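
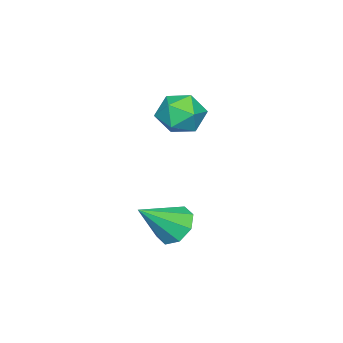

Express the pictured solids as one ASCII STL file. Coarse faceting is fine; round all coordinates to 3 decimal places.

solid 
facet normal -0.645 0.414 -0.642
outer loop
vertex 2.979 3.099 -0.825
vertex 2.331 2.551 -0.527
vertex 2.628 3.369 -0.298
endloop
endfacet
facet normal 0.781 0.585 0.220
outer loop
vertex 2.979 3.099 -0.825
vertex 2.628 3.369 -0.298
vertex 3.549 1.769 0.687
endloop
endfacet
facet normal -0.644 0.414 -0.643
outer loop
vertex 2.628 3.369 -0.298
vertex 2.331 2.551 -0.527
vertex 2.102 3.161 0.095
endloop
endfacet
facet normal 0.298 0.619 0.727
outer loop
vertex 2.628 3.369 -0.298
vertex 2.102 3.161 0.095
vertex 3.549 1.769 0.687
endloop
endfacet
facet normal -0.645 0.414 -0.643
outer loop
vertex 2.102 3.161 0.095
vertex 2.331 2.551 -0.527
vertex 1.71 2.595 0.124
endloop
endfacet
facet normal -0.207 0.193 0.959
outer loop
vertex 2.102 3.161 0.095
vertex 1.71 2.595 0.124
vertex 3.549 1.769 0.687
endloop
endfacet
facet normal -0.645 0.413 -0.643
outer loop
vertex 1.71 2.595 0.124
vertex 2.331 2.551 -0.527
vertex 1.682 2.004 -0.228
endloop
endfacet
facet normal -0.439 -0.444 0.781
outer loop
vertex 1.71 2.595 0.124
vertex 1.682 2.004 -0.228
vertex 3.549 1.769 0.687
endloop
endfacet
facet normal -0.645 0.415 -0.642
outer loop
vertex 1.682 2.004 -0.228
vertex 2.331 2.551 -0.527
vertex 2.033 1.733 -0.756
endloop
endfacet
facet normal -0.261 -0.918 0.298
outer loop
vertex 1.682 2.004 -0.228
vertex 2.033 1.733 -0.756
vertex 3.549 1.769 0.687
endloop
endfacet
facet normal -0.645 0.415 -0.642
outer loop
vertex 2.033 1.733 -0.756
vertex 2.331 2.551 -0.527
vertex 2.559 1.942 -1.149
endloop
endfacet
facet normal 0.222 -0.952 -0.209
outer loop
vertex 2.033 1.733 -0.756
vertex 2.559 1.942 -1.149
vertex 3.549 1.769 0.687
endloop
endfacet
facet normal -0.645 0.414 -0.642
outer loop
vertex 2.559 1.942 -1.149
vertex 2.331 2.551 -0.527
vertex 2.951 2.508 -1.178
endloop
endfacet
facet normal 0.727 -0.526 -0.442
outer loop
vertex 2.559 1.942 -1.149
vertex 2.951 2.508 -1.178
vertex 3.549 1.769 0.687
endloop
endfacet
facet normal -0.645 0.414 -0.642
outer loop
vertex 2.951 2.508 -1.178
vertex 2.331 2.551 -0.527
vertex 2.979 3.099 -0.825
endloop
endfacet
facet normal 0.958 0.112 -0.263
outer loop
vertex 2.951 2.508 -1.178
vertex 2.979 3.099 -0.825
vertex 3.549 1.769 0.687
endloop
endfacet
facet normal 0.046 0.994 -0.095
outer loop
vertex -1.303 1.4 2.21
vertex -2.046 1.503 2.932
vertex -1.045 1.484 3.215
endloop
endfacet
facet normal 0.678 0.697 -0.232
outer loop
vertex -1.303 1.4 2.21
vertex -1.045 1.484 3.215
vertex -0.551 0.8 2.606
endloop
endfacet
facet normal 0.593 0.235 -0.770
outer loop
vertex -1.303 1.4 2.21
vertex -0.551 0.8 2.606
vertex -1.247 0.395 1.946
endloop
endfacet
facet normal -0.094 0.248 -0.964
outer loop
vertex -1.303 1.4 2.21
vertex -1.247 0.395 1.946
vertex -2.171 0.83 2.148
endloop
endfacet
facet normal -0.432 0.717 -0.547
outer loop
vertex -1.303 1.4 2.21
vertex -2.171 0.83 2.148
vertex -2.046 1.503 2.932
endloop
endfacet
facet normal 0.879 0.328 0.345
outer loop
vertex -0.551 0.8 2.606
vertex -1.045 1.484 3.215
vertex -0.829 0.53 3.572
endloop
endfacet
facet normal -0.145 0.810 0.568
outer loop
vertex -1.045 1.484 3.215
vertex -2.046 1.503 2.932
vertex -1.753 0.965 3.774
endloop
endfacet
facet normal -0.918 0.361 -0.163
outer loop
vertex -2.046 1.503 2.932
vertex -2.171 0.83 2.148
vertex -2.449 0.56 3.114
endloop
endfacet
facet normal -0.371 -0.398 -0.839
outer loop
vertex -2.171 0.83 2.148
vertex -1.247 0.395 1.946
vertex -1.955 -0.124 2.505
endloop
endfacet
facet normal 0.741 -0.418 -0.525
outer loop
vertex -1.247 0.395 1.946
vertex -0.551 0.8 2.606
vertex -0.954 -0.143 2.788
endloop
endfacet
facet normal 0.094 -0.248 0.964
outer loop
vertex -1.697 -0.04 3.51
vertex -0.829 0.53 3.572
vertex -1.753 0.965 3.774
endloop
endfacet
facet normal -0.593 -0.235 0.770
outer loop
vertex -1.697 -0.04 3.51
vertex -1.753 0.965 3.774
vertex -2.449 0.56 3.114
endloop
endfacet
facet normal -0.678 -0.697 0.232
outer loop
vertex -1.697 -0.04 3.51
vertex -2.449 0.56 3.114
vertex -1.955 -0.124 2.505
endloop
endfacet
facet normal -0.046 -0.994 0.095
outer loop
vertex -1.697 -0.04 3.51
vertex -1.955 -0.124 2.505
vertex -0.954 -0.143 2.788
endloop
endfacet
facet normal 0.432 -0.717 0.547
outer loop
vertex -1.697 -0.04 3.51
vertex -0.954 -0.143 2.788
vertex -0.829 0.53 3.572
endloop
endfacet
facet normal 0.371 0.398 0.839
outer loop
vertex -1.753 0.965 3.774
vertex -0.829 0.53 3.572
vertex -1.045 1.484 3.215
endloop
endfacet
facet normal -0.741 0.418 0.525
outer loop
vertex -2.449 0.56 3.114
vertex -1.753 0.965 3.774
vertex -2.046 1.503 2.932
endloop
endfacet
facet normal -0.879 -0.328 -0.345
outer loop
vertex -1.955 -0.124 2.505
vertex -2.449 0.56 3.114
vertex -2.171 0.83 2.148
endloop
endfacet
facet normal 0.145 -0.810 -0.568
outer loop
vertex -0.954 -0.143 2.788
vertex -1.955 -0.124 2.505
vertex -1.247 0.395 1.946
endloop
endfacet
facet normal 0.918 -0.361 0.163
outer loop
vertex -0.829 0.53 3.572
vertex -0.954 -0.143 2.788
vertex -0.551 0.8 2.606
endloop
endfacet

endsolid


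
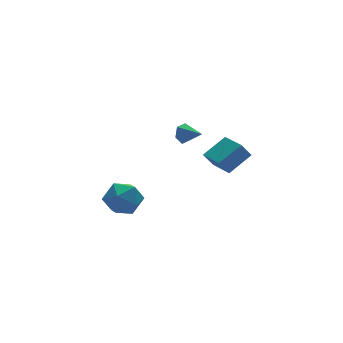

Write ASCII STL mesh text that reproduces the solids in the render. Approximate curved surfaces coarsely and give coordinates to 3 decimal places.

solid 
facet normal -0.908 -0.394 0.142
outer loop
vertex -4.332 -3.245 -0.345
vertex -4.002 -4.201 -0.885
vertex -3.865 -4.107 0.249
endloop
endfacet
facet normal -0.742 0.058 0.668
outer loop
vertex -4.332 -3.245 -0.345
vertex -3.865 -4.107 0.249
vertex -3.57 -3.025 0.482
endloop
endfacet
facet normal -0.610 0.697 0.377
outer loop
vertex -4.332 -3.245 -0.345
vertex -3.57 -3.025 0.482
vertex -3.524 -2.449 -0.508
endloop
endfacet
facet normal -0.695 0.638 -0.330
outer loop
vertex -4.332 -3.245 -0.345
vertex -3.524 -2.449 -0.508
vertex -3.791 -3.176 -1.353
endloop
endfacet
facet normal -0.880 -0.036 -0.474
outer loop
vertex -4.332 -3.245 -0.345
vertex -3.791 -3.176 -1.353
vertex -4.002 -4.201 -0.885
endloop
endfacet
facet normal -0.140 -0.172 0.975
outer loop
vertex -3.57 -3.025 0.482
vertex -3.865 -4.107 0.249
vertex -2.769 -3.844 0.453
endloop
endfacet
facet normal -0.410 -0.904 0.124
outer loop
vertex -3.865 -4.107 0.249
vertex -4.002 -4.201 -0.885
vertex -3.036 -4.571 -0.392
endloop
endfacet
facet normal -0.363 -0.324 -0.874
outer loop
vertex -4.002 -4.201 -0.885
vertex -3.791 -3.176 -1.353
vertex -2.99 -3.995 -1.382
endloop
endfacet
facet normal -0.065 0.767 -0.639
outer loop
vertex -3.791 -3.176 -1.353
vertex -3.524 -2.449 -0.508
vertex -2.695 -2.913 -1.149
endloop
endfacet
facet normal 0.072 0.861 0.504
outer loop
vertex -3.524 -2.449 -0.508
vertex -3.57 -3.025 0.482
vertex -2.558 -2.819 -0.015
endloop
endfacet
facet normal 0.695 -0.638 0.330
outer loop
vertex -2.228 -3.775 -0.555
vertex -2.769 -3.844 0.453
vertex -3.036 -4.571 -0.392
endloop
endfacet
facet normal 0.610 -0.697 -0.377
outer loop
vertex -2.228 -3.775 -0.555
vertex -3.036 -4.571 -0.392
vertex -2.99 -3.995 -1.382
endloop
endfacet
facet normal 0.742 -0.058 -0.668
outer loop
vertex -2.228 -3.775 -0.555
vertex -2.99 -3.995 -1.382
vertex -2.695 -2.913 -1.149
endloop
endfacet
facet normal 0.908 0.394 -0.142
outer loop
vertex -2.228 -3.775 -0.555
vertex -2.695 -2.913 -1.149
vertex -2.558 -2.819 -0.015
endloop
endfacet
facet normal 0.880 0.036 0.474
outer loop
vertex -2.228 -3.775 -0.555
vertex -2.558 -2.819 -0.015
vertex -2.769 -3.844 0.453
endloop
endfacet
facet normal 0.065 -0.767 0.639
outer loop
vertex -3.036 -4.571 -0.392
vertex -2.769 -3.844 0.453
vertex -3.865 -4.107 0.249
endloop
endfacet
facet normal -0.072 -0.861 -0.504
outer loop
vertex -2.99 -3.995 -1.382
vertex -3.036 -4.571 -0.392
vertex -4.002 -4.201 -0.885
endloop
endfacet
facet normal 0.140 0.172 -0.975
outer loop
vertex -2.695 -2.913 -1.149
vertex -2.99 -3.995 -1.382
vertex -3.791 -3.176 -1.353
endloop
endfacet
facet normal 0.410 0.904 -0.124
outer loop
vertex -2.558 -2.819 -0.015
vertex -2.695 -2.913 -1.149
vertex -3.524 -2.449 -0.508
endloop
endfacet
facet normal 0.363 0.324 0.874
outer loop
vertex -2.769 -3.844 0.453
vertex -2.558 -2.819 -0.015
vertex -3.57 -3.025 0.482
endloop
endfacet
facet normal -0.544 0.104 0.833
outer loop
vertex 3.693 -3.001 1.364
vertex 3.618 -1.333 1.106
vertex 2.293 -3.202 0.475
endloop
endfacet
facet normal 0.045 -0.987 0.153
outer loop
vertex 2.842 -3.307 -0.366
vertex 3.693 -3.001 1.364
vertex 2.293 -3.202 0.475
endloop
endfacet
facet normal -0.544 0.104 0.833
outer loop
vertex 2.293 -3.202 0.475
vertex 3.618 -1.333 1.106
vertex 2.218 -1.533 0.217
endloop
endfacet
facet normal -0.838 -0.120 -0.532
outer loop
vertex 2.218 -1.533 0.217
vertex 2.842 -3.307 -0.366
vertex 2.293 -3.202 0.475
endloop
endfacet
facet normal 0.838 0.120 0.532
outer loop
vertex 3.693 -3.001 1.364
vertex 4.167 -1.438 0.265
vertex 3.618 -1.333 1.106
endloop
endfacet
facet normal 0.044 -0.987 0.153
outer loop
vertex 4.242 -3.107 0.523
vertex 3.693 -3.001 1.364
vertex 2.842 -3.307 -0.366
endloop
endfacet
facet normal 0.838 0.120 0.532
outer loop
vertex 4.242 -3.107 0.523
vertex 4.167 -1.438 0.265
vertex 3.693 -3.001 1.364
endloop
endfacet
facet normal -0.044 0.987 -0.152
outer loop
vertex 3.618 -1.333 1.106
vertex 4.167 -1.438 0.265
vertex 2.218 -1.533 0.217
endloop
endfacet
facet normal -0.838 -0.120 -0.532
outer loop
vertex 2.767 -1.639 -0.624
vertex 2.842 -3.307 -0.366
vertex 2.218 -1.533 0.217
endloop
endfacet
facet normal -0.044 0.987 -0.153
outer loop
vertex 2.218 -1.533 0.217
vertex 4.167 -1.438 0.265
vertex 2.767 -1.639 -0.624
endloop
endfacet
facet normal 0.544 -0.104 -0.833
outer loop
vertex 2.767 -1.639 -0.624
vertex 4.242 -3.107 0.523
vertex 2.842 -3.307 -0.366
endloop
endfacet
facet normal 0.544 -0.104 -0.833
outer loop
vertex 4.167 -1.438 0.265
vertex 4.242 -3.107 0.523
vertex 2.767 -1.639 -0.624
endloop
endfacet
facet normal -0.407 0.857 -0.316
outer loop
vertex 1.269 -1.34 2.753
vertex 1.027 -1.654 2.213
vertex 0.661 -1.621 2.773
endloop
endfacet
facet normal 0.074 -0.090 0.993
outer loop
vertex 1.269 -1.34 2.753
vertex 0.661 -1.621 2.773
vertex 1.533 -2.726 2.607
endloop
endfacet
facet normal -0.405 0.858 -0.315
outer loop
vertex 0.661 -1.621 2.773
vertex 1.027 -1.654 2.213
vertex 0.418 -1.934 2.233
endloop
endfacet
facet normal -0.590 -0.554 0.587
outer loop
vertex 0.661 -1.621 2.773
vertex 0.418 -1.934 2.233
vertex 1.533 -2.726 2.607
endloop
endfacet
facet normal -0.405 0.858 -0.315
outer loop
vertex 0.418 -1.934 2.233
vertex 1.027 -1.654 2.213
vertex 0.784 -1.967 1.673
endloop
endfacet
facet normal -0.494 -0.825 -0.274
outer loop
vertex 0.418 -1.934 2.233
vertex 0.784 -1.967 1.673
vertex 1.533 -2.726 2.607
endloop
endfacet
facet normal -0.406 0.858 -0.315
outer loop
vertex 0.784 -1.967 1.673
vertex 1.027 -1.654 2.213
vertex 1.392 -1.687 1.652
endloop
endfacet
facet normal 0.266 -0.632 -0.727
outer loop
vertex 0.784 -1.967 1.673
vertex 1.392 -1.687 1.652
vertex 1.533 -2.726 2.607
endloop
endfacet
facet normal -0.406 0.858 -0.314
outer loop
vertex 1.392 -1.687 1.652
vertex 1.027 -1.654 2.213
vertex 1.635 -1.374 2.193
endloop
endfacet
facet normal 0.932 -0.169 -0.321
outer loop
vertex 1.392 -1.687 1.652
vertex 1.635 -1.374 2.193
vertex 1.533 -2.726 2.607
endloop
endfacet
facet normal -0.405 0.857 -0.317
outer loop
vertex 1.635 -1.374 2.193
vertex 1.027 -1.654 2.213
vertex 1.269 -1.34 2.753
endloop
endfacet
facet normal 0.836 0.102 0.540
outer loop
vertex 1.635 -1.374 2.193
vertex 1.269 -1.34 2.753
vertex 1.533 -2.726 2.607
endloop
endfacet

endsolid


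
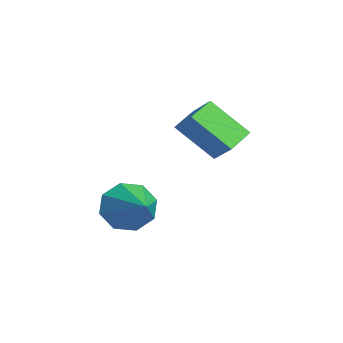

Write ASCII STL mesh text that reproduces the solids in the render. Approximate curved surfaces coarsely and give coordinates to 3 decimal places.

solid 
facet normal -0.905 -0.092 -0.416
outer loop
vertex -0.492 -3.564 -3.113
vertex -0.907 -2.945 -2.346
vertex -0.481 -2.77 -3.312
endloop
endfacet
facet normal 0.777 -0.163 -0.609
outer loop
vertex -0.492 -3.564 -3.113
vertex -0.481 -2.77 -3.312
vertex 0.947 -2.755 -1.494
endloop
endfacet
facet normal -0.905 -0.092 -0.416
outer loop
vertex -0.481 -2.77 -3.312
vertex -0.907 -2.945 -2.346
vertex -0.72 -2.078 -2.945
endloop
endfacet
facet normal 0.672 0.514 -0.532
outer loop
vertex -0.481 -2.77 -3.312
vertex -0.72 -2.078 -2.945
vertex 0.947 -2.755 -1.494
endloop
endfacet
facet normal -0.904 -0.093 -0.416
outer loop
vertex -0.72 -2.078 -2.945
vertex -0.907 -2.945 -2.346
vertex -1.069 -1.894 -2.228
endloop
endfacet
facet normal 0.404 0.914 -0.038
outer loop
vertex -0.72 -2.078 -2.945
vertex -1.069 -1.894 -2.228
vertex 0.947 -2.755 -1.494
endloop
endfacet
facet normal -0.905 -0.093 -0.416
outer loop
vertex -1.069 -1.894 -2.228
vertex -0.907 -2.945 -2.346
vertex -1.323 -2.325 -1.579
endloop
endfacet
facet normal 0.130 0.802 0.583
outer loop
vertex -1.069 -1.894 -2.228
vertex -1.323 -2.325 -1.579
vertex 0.947 -2.755 -1.494
endloop
endfacet
facet normal -0.905 -0.093 -0.416
outer loop
vertex -1.323 -2.325 -1.579
vertex -0.907 -2.945 -2.346
vertex -1.333 -3.119 -1.38
endloop
endfacet
facet normal 0.010 0.243 0.970
outer loop
vertex -1.323 -2.325 -1.579
vertex -1.333 -3.119 -1.38
vertex 0.947 -2.755 -1.494
endloop
endfacet
facet normal -0.905 -0.092 -0.416
outer loop
vertex -1.333 -3.119 -1.38
vertex -0.907 -2.945 -2.346
vertex -1.094 -3.811 -1.747
endloop
endfacet
facet normal 0.114 -0.434 0.893
outer loop
vertex -1.333 -3.119 -1.38
vertex -1.094 -3.811 -1.747
vertex 0.947 -2.755 -1.494
endloop
endfacet
facet normal -0.905 -0.092 -0.415
outer loop
vertex -1.094 -3.811 -1.747
vertex -0.907 -2.945 -2.346
vertex -0.746 -3.996 -2.465
endloop
endfacet
facet normal 0.382 -0.833 0.400
outer loop
vertex -1.094 -3.811 -1.747
vertex -0.746 -3.996 -2.465
vertex 0.947 -2.755 -1.494
endloop
endfacet
facet normal -0.905 -0.092 -0.416
outer loop
vertex -0.746 -3.996 -2.465
vertex -0.907 -2.945 -2.346
vertex -0.492 -3.564 -3.113
endloop
endfacet
facet normal 0.656 -0.721 -0.223
outer loop
vertex -0.746 -3.996 -2.465
vertex -0.492 -3.564 -3.113
vertex 0.947 -2.755 -1.494
endloop
endfacet
facet normal -0.381 -0.619 0.687
outer loop
vertex -2.263 -0.35 1.103
vertex -2.972 0.541 1.513
vertex -3.193 -0.706 0.267
endloop
endfacet
facet normal 0.586 -0.736 -0.339
outer loop
vertex -2.428 0.539 -1.113
vertex -2.263 -0.35 1.103
vertex -3.193 -0.706 0.267
endloop
endfacet
facet normal -0.381 -0.619 0.687
outer loop
vertex -3.193 -0.706 0.267
vertex -2.972 0.541 1.513
vertex -3.902 0.185 0.677
endloop
endfacet
facet normal -0.715 -0.273 -0.643
outer loop
vertex -3.902 0.185 0.677
vertex -2.428 0.539 -1.113
vertex -3.193 -0.706 0.267
endloop
endfacet
facet normal 0.715 0.273 0.643
outer loop
vertex -2.263 -0.35 1.103
vertex -2.207 1.786 0.133
vertex -2.972 0.541 1.513
endloop
endfacet
facet normal 0.586 -0.736 -0.339
outer loop
vertex -1.498 0.895 -0.277
vertex -2.263 -0.35 1.103
vertex -2.428 0.539 -1.113
endloop
endfacet
facet normal 0.715 0.273 0.643
outer loop
vertex -1.498 0.895 -0.277
vertex -2.207 1.786 0.133
vertex -2.263 -0.35 1.103
endloop
endfacet
facet normal -0.586 0.736 0.339
outer loop
vertex -2.972 0.541 1.513
vertex -2.207 1.786 0.133
vertex -3.902 0.185 0.677
endloop
endfacet
facet normal -0.715 -0.273 -0.643
outer loop
vertex -3.137 1.43 -0.703
vertex -2.428 0.539 -1.113
vertex -3.902 0.185 0.677
endloop
endfacet
facet normal -0.586 0.736 0.339
outer loop
vertex -3.902 0.185 0.677
vertex -2.207 1.786 0.133
vertex -3.137 1.43 -0.703
endloop
endfacet
facet normal 0.381 0.619 -0.687
outer loop
vertex -3.137 1.43 -0.703
vertex -1.498 0.895 -0.277
vertex -2.428 0.539 -1.113
endloop
endfacet
facet normal 0.381 0.619 -0.687
outer loop
vertex -2.207 1.786 0.133
vertex -1.498 0.895 -0.277
vertex -3.137 1.43 -0.703
endloop
endfacet

endsolid


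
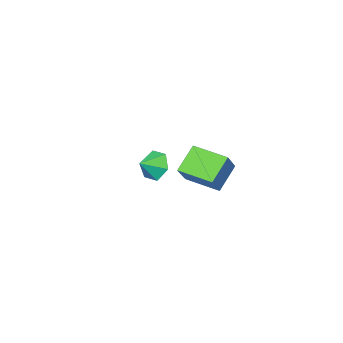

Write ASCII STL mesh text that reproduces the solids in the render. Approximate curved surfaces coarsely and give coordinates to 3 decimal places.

solid 
facet normal -0.707 -0.284 0.647
outer loop
vertex -1.158 2.57 1.047
vertex -2.037 4.19 0.797
vertex -2.01 1.921 -0.169
endloop
endfacet
facet normal 0.473 -0.871 0.134
outer loop
vertex -0.843 2.39 -1.237
vertex -1.158 2.57 1.047
vertex -2.01 1.921 -0.169
endloop
endfacet
facet normal -0.707 -0.284 0.647
outer loop
vertex -2.01 1.921 -0.169
vertex -2.037 4.19 0.797
vertex -2.889 3.541 -0.419
endloop
endfacet
facet normal -0.526 -0.401 -0.750
outer loop
vertex -2.889 3.541 -0.419
vertex -0.843 2.39 -1.237
vertex -2.01 1.921 -0.169
endloop
endfacet
facet normal 0.526 0.401 0.750
outer loop
vertex -1.158 2.57 1.047
vertex -0.87 4.659 -0.271
vertex -2.037 4.19 0.797
endloop
endfacet
facet normal 0.473 -0.871 0.134
outer loop
vertex 0.009 3.039 -0.021
vertex -1.158 2.57 1.047
vertex -0.843 2.39 -1.237
endloop
endfacet
facet normal 0.526 0.401 0.750
outer loop
vertex 0.009 3.039 -0.021
vertex -0.87 4.659 -0.271
vertex -1.158 2.57 1.047
endloop
endfacet
facet normal -0.473 0.871 -0.134
outer loop
vertex -2.037 4.19 0.797
vertex -0.87 4.659 -0.271
vertex -2.889 3.541 -0.419
endloop
endfacet
facet normal -0.526 -0.401 -0.750
outer loop
vertex -1.722 4.01 -1.487
vertex -0.843 2.39 -1.237
vertex -2.889 3.541 -0.419
endloop
endfacet
facet normal -0.473 0.871 -0.134
outer loop
vertex -2.889 3.541 -0.419
vertex -0.87 4.659 -0.271
vertex -1.722 4.01 -1.487
endloop
endfacet
facet normal 0.707 0.284 -0.647
outer loop
vertex -1.722 4.01 -1.487
vertex 0.009 3.039 -0.021
vertex -0.843 2.39 -1.237
endloop
endfacet
facet normal 0.707 0.284 -0.647
outer loop
vertex -0.87 4.659 -0.271
vertex 0.009 3.039 -0.021
vertex -1.722 4.01 -1.487
endloop
endfacet
facet normal -0.881 -0.071 -0.469
outer loop
vertex -1.662 -2.741 -4.124
vertex -2.126 -2.468 -3.293
vertex -1.834 -1.783 -3.945
endloop
endfacet
facet normal 0.893 0.232 -0.386
outer loop
vertex -1.662 -2.741 -4.124
vertex -1.834 -1.783 -3.945
vertex -1.174 -2.392 -2.787
endloop
endfacet
facet normal -0.881 -0.071 -0.469
outer loop
vertex -1.834 -1.783 -3.945
vertex -2.126 -2.468 -3.293
vertex -2.298 -1.51 -3.114
endloop
endfacet
facet normal 0.602 0.795 0.075
outer loop
vertex -1.834 -1.783 -3.945
vertex -2.298 -1.51 -3.114
vertex -1.174 -2.392 -2.787
endloop
endfacet
facet normal -0.881 -0.071 -0.468
outer loop
vertex -2.298 -1.51 -3.114
vertex -2.126 -2.468 -3.293
vertex -2.589 -2.195 -2.462
endloop
endfacet
facet normal 0.257 0.607 0.752
outer loop
vertex -2.298 -1.51 -3.114
vertex -2.589 -2.195 -2.462
vertex -1.174 -2.392 -2.787
endloop
endfacet
facet normal -0.881 -0.071 -0.468
outer loop
vertex -2.589 -2.195 -2.462
vertex -2.126 -2.468 -3.293
vertex -2.417 -3.154 -2.641
endloop
endfacet
facet normal 0.202 -0.144 0.969
outer loop
vertex -2.589 -2.195 -2.462
vertex -2.417 -3.154 -2.641
vertex -1.174 -2.392 -2.787
endloop
endfacet
facet normal -0.880 -0.072 -0.469
outer loop
vertex -2.417 -3.154 -2.641
vertex -2.126 -2.468 -3.293
vertex -1.953 -3.427 -3.471
endloop
endfacet
facet normal 0.493 -0.707 0.508
outer loop
vertex -2.417 -3.154 -2.641
vertex -1.953 -3.427 -3.471
vertex -1.174 -2.392 -2.787
endloop
endfacet
facet normal -0.881 -0.072 -0.468
outer loop
vertex -1.953 -3.427 -3.471
vertex -2.126 -2.468 -3.293
vertex -1.662 -2.741 -4.124
endloop
endfacet
facet normal 0.838 -0.518 -0.171
outer loop
vertex -1.953 -3.427 -3.471
vertex -1.662 -2.741 -4.124
vertex -1.174 -2.392 -2.787
endloop
endfacet

endsolid


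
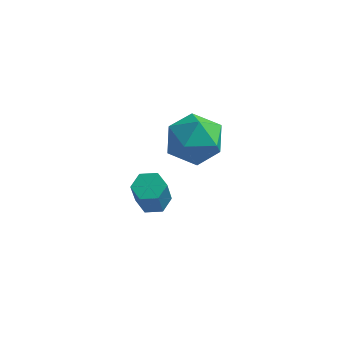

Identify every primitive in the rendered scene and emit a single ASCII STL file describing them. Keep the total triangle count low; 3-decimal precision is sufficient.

solid 
facet normal -0.025 0.403 -0.915
outer loop
vertex -2.383 -1.648 -1.493
vertex -2.915 -1.81 -1.55
vertex -2.798 -1.308 -1.332
endloop
endfacet
facet normal 0.671 0.685 0.283
outer loop
vertex -2.383 -1.648 -1.493
vertex -2.798 -1.308 -1.332
vertex -2.352 -2.167 -0.312
endloop
endfacet
facet normal 0.671 0.685 0.284
outer loop
vertex -2.352 -2.167 -0.312
vertex -2.798 -1.308 -1.332
vertex -2.767 -1.827 -0.152
endloop
endfacet
facet normal 0.023 -0.402 0.915
outer loop
vertex -2.352 -2.167 -0.312
vertex -2.767 -1.827 -0.152
vertex -2.885 -2.33 -0.37
endloop
endfacet
facet normal -0.023 0.403 -0.915
outer loop
vertex -2.798 -1.308 -1.332
vertex -2.915 -1.81 -1.55
vertex -3.331 -1.47 -1.39
endloop
endfacet
facet normal -0.306 0.868 0.390
outer loop
vertex -2.798 -1.308 -1.332
vertex -3.331 -1.47 -1.39
vertex -2.767 -1.827 -0.152
endloop
endfacet
facet normal -0.307 0.868 0.390
outer loop
vertex -2.767 -1.827 -0.152
vertex -3.331 -1.47 -1.39
vertex -3.3 -1.99 -0.209
endloop
endfacet
facet normal 0.025 -0.403 0.915
outer loop
vertex -2.767 -1.827 -0.152
vertex -3.3 -1.99 -0.209
vertex -2.885 -2.33 -0.37
endloop
endfacet
facet normal -0.023 0.402 -0.915
outer loop
vertex -3.331 -1.47 -1.39
vertex -2.915 -1.81 -1.55
vertex -3.448 -1.973 -1.608
endloop
endfacet
facet normal -0.978 0.182 0.106
outer loop
vertex -3.331 -1.47 -1.39
vertex -3.448 -1.973 -1.608
vertex -3.3 -1.99 -0.209
endloop
endfacet
facet normal -0.978 0.182 0.106
outer loop
vertex -3.3 -1.99 -0.209
vertex -3.448 -1.973 -1.608
vertex -3.417 -2.492 -0.427
endloop
endfacet
facet normal 0.025 -0.403 0.915
outer loop
vertex -3.3 -1.99 -0.209
vertex -3.417 -2.492 -0.427
vertex -2.885 -2.33 -0.37
endloop
endfacet
facet normal -0.023 0.402 -0.915
outer loop
vertex -3.448 -1.973 -1.608
vertex -2.915 -1.81 -1.55
vertex -3.033 -2.313 -1.768
endloop
endfacet
facet normal -0.671 -0.685 -0.284
outer loop
vertex -3.448 -1.973 -1.608
vertex -3.033 -2.313 -1.768
vertex -3.417 -2.492 -0.427
endloop
endfacet
facet normal -0.671 -0.685 -0.284
outer loop
vertex -3.417 -2.492 -0.427
vertex -3.033 -2.313 -1.768
vertex -3.002 -2.832 -0.588
endloop
endfacet
facet normal 0.025 -0.403 0.915
outer loop
vertex -3.417 -2.492 -0.427
vertex -3.002 -2.832 -0.588
vertex -2.885 -2.33 -0.37
endloop
endfacet
facet normal -0.025 0.403 -0.915
outer loop
vertex -3.033 -2.313 -1.768
vertex -2.915 -1.81 -1.55
vertex -2.5 -2.15 -1.711
endloop
endfacet
facet normal 0.307 -0.868 -0.390
outer loop
vertex -3.033 -2.313 -1.768
vertex -2.5 -2.15 -1.711
vertex -3.002 -2.832 -0.588
endloop
endfacet
facet normal 0.306 -0.868 -0.390
outer loop
vertex -3.002 -2.832 -0.588
vertex -2.5 -2.15 -1.711
vertex -2.469 -2.67 -0.53
endloop
endfacet
facet normal 0.023 -0.403 0.915
outer loop
vertex -3.002 -2.832 -0.588
vertex -2.469 -2.67 -0.53
vertex -2.885 -2.33 -0.37
endloop
endfacet
facet normal -0.025 0.403 -0.915
outer loop
vertex -2.5 -2.15 -1.711
vertex -2.915 -1.81 -1.55
vertex -2.383 -1.648 -1.493
endloop
endfacet
facet normal 0.978 -0.182 -0.106
outer loop
vertex -2.5 -2.15 -1.711
vertex -2.383 -1.648 -1.493
vertex -2.469 -2.67 -0.53
endloop
endfacet
facet normal 0.978 -0.182 -0.106
outer loop
vertex -2.469 -2.67 -0.53
vertex -2.383 -1.648 -1.493
vertex -2.352 -2.167 -0.312
endloop
endfacet
facet normal 0.023 -0.402 0.915
outer loop
vertex -2.469 -2.67 -0.53
vertex -2.352 -2.167 -0.312
vertex -2.885 -2.33 -0.37
endloop
endfacet
facet normal -0.403 0.225 0.887
outer loop
vertex -1.765 -1.588 2.834
vertex -2.201 -2.463 2.858
vertex -1.306 -2.351 3.236
endloop
endfacet
facet normal 0.224 0.556 0.800
outer loop
vertex -1.765 -1.588 2.834
vertex -1.306 -2.351 3.236
vertex -0.813 -1.729 2.666
endloop
endfacet
facet normal 0.180 0.960 0.215
outer loop
vertex -1.765 -1.588 2.834
vertex -0.813 -1.729 2.666
vertex -1.403 -1.455 1.935
endloop
endfacet
facet normal -0.473 0.879 -0.061
outer loop
vertex -1.765 -1.588 2.834
vertex -1.403 -1.455 1.935
vertex -2.261 -1.909 2.054
endloop
endfacet
facet normal -0.833 0.425 0.355
outer loop
vertex -1.765 -1.588 2.834
vertex -2.261 -1.909 2.054
vertex -2.201 -2.463 2.858
endloop
endfacet
facet normal 0.723 0.058 0.689
outer loop
vertex -0.813 -1.729 2.666
vertex -1.306 -2.351 3.236
vertex -0.659 -2.691 2.586
endloop
endfacet
facet normal -0.291 -0.477 0.829
outer loop
vertex -1.306 -2.351 3.236
vertex -2.201 -2.463 2.858
vertex -1.517 -3.145 2.705
endloop
endfacet
facet normal -0.987 -0.155 -0.033
outer loop
vertex -2.201 -2.463 2.858
vertex -2.261 -1.909 2.054
vertex -2.107 -2.871 1.974
endloop
endfacet
facet normal -0.405 0.580 -0.707
outer loop
vertex -2.261 -1.909 2.054
vertex -1.403 -1.455 1.935
vertex -1.614 -2.249 1.404
endloop
endfacet
facet normal 0.652 0.712 -0.259
outer loop
vertex -1.403 -1.455 1.935
vertex -0.813 -1.729 2.666
vertex -0.719 -2.137 1.782
endloop
endfacet
facet normal 0.473 -0.879 0.061
outer loop
vertex -1.155 -3.012 1.806
vertex -0.659 -2.691 2.586
vertex -1.517 -3.145 2.705
endloop
endfacet
facet normal -0.180 -0.960 -0.215
outer loop
vertex -1.155 -3.012 1.806
vertex -1.517 -3.145 2.705
vertex -2.107 -2.871 1.974
endloop
endfacet
facet normal -0.224 -0.556 -0.800
outer loop
vertex -1.155 -3.012 1.806
vertex -2.107 -2.871 1.974
vertex -1.614 -2.249 1.404
endloop
endfacet
facet normal 0.403 -0.225 -0.887
outer loop
vertex -1.155 -3.012 1.806
vertex -1.614 -2.249 1.404
vertex -0.719 -2.137 1.782
endloop
endfacet
facet normal 0.833 -0.425 -0.355
outer loop
vertex -1.155 -3.012 1.806
vertex -0.719 -2.137 1.782
vertex -0.659 -2.691 2.586
endloop
endfacet
facet normal 0.405 -0.580 0.707
outer loop
vertex -1.517 -3.145 2.705
vertex -0.659 -2.691 2.586
vertex -1.306 -2.351 3.236
endloop
endfacet
facet normal -0.652 -0.712 0.259
outer loop
vertex -2.107 -2.871 1.974
vertex -1.517 -3.145 2.705
vertex -2.201 -2.463 2.858
endloop
endfacet
facet normal -0.723 -0.058 -0.689
outer loop
vertex -1.614 -2.249 1.404
vertex -2.107 -2.871 1.974
vertex -2.261 -1.909 2.054
endloop
endfacet
facet normal 0.291 0.477 -0.829
outer loop
vertex -0.719 -2.137 1.782
vertex -1.614 -2.249 1.404
vertex -1.403 -1.455 1.935
endloop
endfacet
facet normal 0.987 0.155 0.033
outer loop
vertex -0.659 -2.691 2.586
vertex -0.719 -2.137 1.782
vertex -0.813 -1.729 2.666
endloop
endfacet

endsolid


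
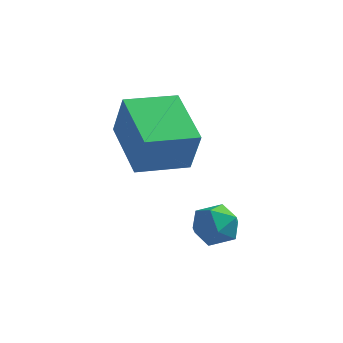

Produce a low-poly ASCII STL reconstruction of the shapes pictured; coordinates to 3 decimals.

solid 
facet normal -0.808 -0.579 0.110
outer loop
vertex -1.827 -1.989 2.206
vertex -2.99 -0.255 2.798
vertex -2.22 -1.73 0.677
endloop
endfacet
facet normal 0.536 -0.799 -0.273
outer loop
vertex -0.79 -0.705 0.482
vertex -1.827 -1.989 2.206
vertex -2.22 -1.73 0.677
endloop
endfacet
facet normal -0.808 -0.579 0.109
outer loop
vertex -2.22 -1.73 0.677
vertex -2.99 -0.255 2.798
vertex -3.383 0.004 1.268
endloop
endfacet
facet normal -0.246 0.161 -0.956
outer loop
vertex -3.383 0.004 1.268
vertex -0.79 -0.705 0.482
vertex -2.22 -1.73 0.677
endloop
endfacet
facet normal 0.246 -0.161 0.956
outer loop
vertex -1.827 -1.989 2.206
vertex -1.56 0.77 2.603
vertex -2.99 -0.255 2.798
endloop
endfacet
facet normal 0.536 -0.799 -0.273
outer loop
vertex -0.397 -0.964 2.012
vertex -1.827 -1.989 2.206
vertex -0.79 -0.705 0.482
endloop
endfacet
facet normal 0.245 -0.161 0.956
outer loop
vertex -0.397 -0.964 2.012
vertex -1.56 0.77 2.603
vertex -1.827 -1.989 2.206
endloop
endfacet
facet normal -0.536 0.799 0.273
outer loop
vertex -2.99 -0.255 2.798
vertex -1.56 0.77 2.603
vertex -3.383 0.004 1.268
endloop
endfacet
facet normal -0.246 0.162 -0.956
outer loop
vertex -1.953 1.029 1.074
vertex -0.79 -0.705 0.482
vertex -3.383 0.004 1.268
endloop
endfacet
facet normal -0.536 0.799 0.273
outer loop
vertex -3.383 0.004 1.268
vertex -1.56 0.77 2.603
vertex -1.953 1.029 1.074
endloop
endfacet
facet normal 0.808 0.579 -0.109
outer loop
vertex -1.953 1.029 1.074
vertex -0.397 -0.964 2.012
vertex -0.79 -0.705 0.482
endloop
endfacet
facet normal 0.808 0.579 -0.110
outer loop
vertex -1.56 0.77 2.603
vertex -0.397 -0.964 2.012
vertex -1.953 1.029 1.074
endloop
endfacet
facet normal -0.460 0.826 0.324
outer loop
vertex -0.095 -0.69 -1.675
vertex -0.514 -1.142 -1.118
vertex 0.222 -0.811 -0.917
endloop
endfacet
facet normal 0.192 0.978 0.076
outer loop
vertex -0.095 -0.69 -1.675
vertex 0.222 -0.811 -0.917
vertex 0.714 -0.856 -1.584
endloop
endfacet
facet normal 0.225 0.765 -0.604
outer loop
vertex -0.095 -0.69 -1.675
vertex 0.714 -0.856 -1.584
vertex 0.284 -1.214 -2.198
endloop
endfacet
facet normal -0.406 0.481 -0.777
outer loop
vertex -0.095 -0.69 -1.675
vertex 0.284 -1.214 -2.198
vertex -0.475 -1.39 -1.91
endloop
endfacet
facet normal -0.830 0.519 -0.203
outer loop
vertex -0.095 -0.69 -1.675
vertex -0.475 -1.39 -1.91
vertex -0.514 -1.142 -1.118
endloop
endfacet
facet normal 0.665 0.596 0.450
outer loop
vertex 0.714 -0.856 -1.584
vertex 0.222 -0.811 -0.917
vertex 0.795 -1.41 -0.97
endloop
endfacet
facet normal -0.391 0.352 0.851
outer loop
vertex 0.222 -0.811 -0.917
vertex -0.514 -1.142 -1.118
vertex 0.036 -1.586 -0.682
endloop
endfacet
facet normal -0.989 -0.147 -0.003
outer loop
vertex -0.514 -1.142 -1.118
vertex -0.475 -1.39 -1.91
vertex -0.394 -1.944 -1.296
endloop
endfacet
facet normal -0.304 -0.209 -0.929
outer loop
vertex -0.475 -1.39 -1.91
vertex 0.284 -1.214 -2.198
vertex 0.098 -1.989 -1.963
endloop
endfacet
facet normal 0.718 0.252 -0.649
outer loop
vertex 0.284 -1.214 -2.198
vertex 0.714 -0.856 -1.584
vertex 0.834 -1.658 -1.762
endloop
endfacet
facet normal 0.406 -0.481 0.777
outer loop
vertex 0.415 -2.11 -1.205
vertex 0.795 -1.41 -0.97
vertex 0.036 -1.586 -0.682
endloop
endfacet
facet normal -0.225 -0.765 0.604
outer loop
vertex 0.415 -2.11 -1.205
vertex 0.036 -1.586 -0.682
vertex -0.394 -1.944 -1.296
endloop
endfacet
facet normal -0.192 -0.978 -0.076
outer loop
vertex 0.415 -2.11 -1.205
vertex -0.394 -1.944 -1.296
vertex 0.098 -1.989 -1.963
endloop
endfacet
facet normal 0.460 -0.826 -0.324
outer loop
vertex 0.415 -2.11 -1.205
vertex 0.098 -1.989 -1.963
vertex 0.834 -1.658 -1.762
endloop
endfacet
facet normal 0.830 -0.519 0.203
outer loop
vertex 0.415 -2.11 -1.205
vertex 0.834 -1.658 -1.762
vertex 0.795 -1.41 -0.97
endloop
endfacet
facet normal 0.304 0.209 0.929
outer loop
vertex 0.036 -1.586 -0.682
vertex 0.795 -1.41 -0.97
vertex 0.222 -0.811 -0.917
endloop
endfacet
facet normal -0.718 -0.252 0.649
outer loop
vertex -0.394 -1.944 -1.296
vertex 0.036 -1.586 -0.682
vertex -0.514 -1.142 -1.118
endloop
endfacet
facet normal -0.665 -0.596 -0.450
outer loop
vertex 0.098 -1.989 -1.963
vertex -0.394 -1.944 -1.296
vertex -0.475 -1.39 -1.91
endloop
endfacet
facet normal 0.391 -0.352 -0.851
outer loop
vertex 0.834 -1.658 -1.762
vertex 0.098 -1.989 -1.963
vertex 0.284 -1.214 -2.198
endloop
endfacet
facet normal 0.989 0.147 0.003
outer loop
vertex 0.795 -1.41 -0.97
vertex 0.834 -1.658 -1.762
vertex 0.714 -0.856 -1.584
endloop
endfacet

endsolid


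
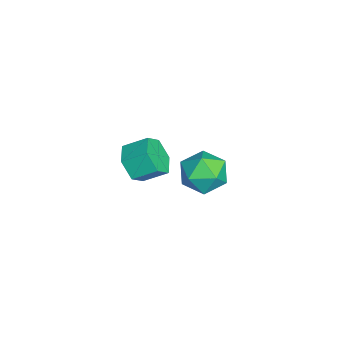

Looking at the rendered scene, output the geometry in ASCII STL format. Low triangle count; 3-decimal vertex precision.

solid 
facet normal -0.746 0.583 0.323
outer loop
vertex -2.249 0.001 -3.278
vertex -2.337 -0.59 -2.413
vertex -1.691 0.24 -2.42
endloop
endfacet
facet normal -0.287 0.955 -0.079
outer loop
vertex -2.249 0.001 -3.278
vertex -1.691 0.24 -2.42
vertex -1.244 0.296 -3.37
endloop
endfacet
facet normal -0.255 0.645 -0.721
outer loop
vertex -2.249 0.001 -3.278
vertex -1.244 0.296 -3.37
vertex -1.614 -0.499 -3.95
endloop
endfacet
facet normal -0.693 0.082 -0.716
outer loop
vertex -2.249 0.001 -3.278
vertex -1.614 -0.499 -3.95
vertex -2.289 -1.047 -3.359
endloop
endfacet
facet normal -0.996 0.044 -0.072
outer loop
vertex -2.249 0.001 -3.278
vertex -2.289 -1.047 -3.359
vertex -2.337 -0.59 -2.413
endloop
endfacet
facet normal 0.359 0.907 0.222
outer loop
vertex -1.244 0.296 -3.37
vertex -1.691 0.24 -2.42
vertex -0.711 -0.113 -2.561
endloop
endfacet
facet normal -0.383 0.306 0.872
outer loop
vertex -1.691 0.24 -2.42
vertex -2.337 -0.59 -2.413
vertex -1.386 -0.661 -1.97
endloop
endfacet
facet normal -0.790 -0.567 0.234
outer loop
vertex -2.337 -0.59 -2.413
vertex -2.289 -1.047 -3.359
vertex -1.756 -1.456 -2.55
endloop
endfacet
facet normal -0.299 -0.505 -0.810
outer loop
vertex -2.289 -1.047 -3.359
vertex -1.614 -0.499 -3.95
vertex -1.309 -1.4 -3.5
endloop
endfacet
facet normal 0.411 0.405 -0.817
outer loop
vertex -1.614 -0.499 -3.95
vertex -1.244 0.296 -3.37
vertex -0.663 -0.57 -3.507
endloop
endfacet
facet normal 0.693 -0.082 0.716
outer loop
vertex -0.751 -1.161 -2.642
vertex -0.711 -0.113 -2.561
vertex -1.386 -0.661 -1.97
endloop
endfacet
facet normal 0.255 -0.645 0.721
outer loop
vertex -0.751 -1.161 -2.642
vertex -1.386 -0.661 -1.97
vertex -1.756 -1.456 -2.55
endloop
endfacet
facet normal 0.287 -0.955 0.079
outer loop
vertex -0.751 -1.161 -2.642
vertex -1.756 -1.456 -2.55
vertex -1.309 -1.4 -3.5
endloop
endfacet
facet normal 0.746 -0.583 -0.323
outer loop
vertex -0.751 -1.161 -2.642
vertex -1.309 -1.4 -3.5
vertex -0.663 -0.57 -3.507
endloop
endfacet
facet normal 0.996 -0.044 0.072
outer loop
vertex -0.751 -1.161 -2.642
vertex -0.663 -0.57 -3.507
vertex -0.711 -0.113 -2.561
endloop
endfacet
facet normal 0.299 0.505 0.810
outer loop
vertex -1.386 -0.661 -1.97
vertex -0.711 -0.113 -2.561
vertex -1.691 0.24 -2.42
endloop
endfacet
facet normal -0.411 -0.405 0.817
outer loop
vertex -1.756 -1.456 -2.55
vertex -1.386 -0.661 -1.97
vertex -2.337 -0.59 -2.413
endloop
endfacet
facet normal -0.359 -0.907 -0.222
outer loop
vertex -1.309 -1.4 -3.5
vertex -1.756 -1.456 -2.55
vertex -2.289 -1.047 -3.359
endloop
endfacet
facet normal 0.383 -0.306 -0.872
outer loop
vertex -0.663 -0.57 -3.507
vertex -1.309 -1.4 -3.5
vertex -1.614 -0.499 -3.95
endloop
endfacet
facet normal 0.790 0.567 -0.234
outer loop
vertex -0.711 -0.113 -2.561
vertex -0.663 -0.57 -3.507
vertex -1.244 0.296 -3.37
endloop
endfacet
facet normal -0.072 -0.854 -0.516
outer loop
vertex 2.48 -3.539 1.54
vertex 2.002 -3.153 0.967
vertex 2.837 -3.168 0.876
endloop
endfacet
facet normal 0.902 -0.275 0.332
outer loop
vertex 2.48 -3.539 1.54
vertex 2.837 -3.168 0.876
vertex 2.555 -2.634 2.086
endloop
endfacet
facet normal 0.902 -0.277 0.332
outer loop
vertex 2.555 -2.634 2.086
vertex 2.837 -3.168 0.876
vertex 2.913 -2.263 1.423
endloop
endfacet
facet normal 0.072 0.853 0.516
outer loop
vertex 2.555 -2.634 2.086
vertex 2.913 -2.263 1.423
vertex 2.078 -2.247 1.513
endloop
endfacet
facet normal -0.072 -0.854 -0.516
outer loop
vertex 2.837 -3.168 0.876
vertex 2.002 -3.153 0.967
vertex 2.36 -2.782 0.303
endloop
endfacet
facet normal 0.820 0.244 -0.518
outer loop
vertex 2.837 -3.168 0.876
vertex 2.36 -2.782 0.303
vertex 2.913 -2.263 1.423
endloop
endfacet
facet normal 0.819 0.245 -0.518
outer loop
vertex 2.913 -2.263 1.423
vertex 2.36 -2.782 0.303
vertex 2.435 -1.877 0.85
endloop
endfacet
facet normal 0.072 0.854 0.515
outer loop
vertex 2.913 -2.263 1.423
vertex 2.435 -1.877 0.85
vertex 2.078 -2.247 1.513
endloop
endfacet
facet normal -0.073 -0.853 -0.516
outer loop
vertex 2.36 -2.782 0.303
vertex 2.002 -3.153 0.967
vertex 1.525 -2.766 0.394
endloop
endfacet
facet normal -0.083 0.521 -0.850
outer loop
vertex 2.36 -2.782 0.303
vertex 1.525 -2.766 0.394
vertex 2.435 -1.877 0.85
endloop
endfacet
facet normal -0.082 0.520 -0.850
outer loop
vertex 2.435 -1.877 0.85
vertex 1.525 -2.766 0.394
vertex 1.6 -1.861 0.94
endloop
endfacet
facet normal 0.072 0.854 0.515
outer loop
vertex 2.435 -1.877 0.85
vertex 1.6 -1.861 0.94
vertex 2.078 -2.247 1.513
endloop
endfacet
facet normal -0.072 -0.853 -0.516
outer loop
vertex 1.525 -2.766 0.394
vertex 2.002 -3.153 0.967
vertex 1.167 -3.137 1.057
endloop
endfacet
facet normal -0.902 0.276 -0.333
outer loop
vertex 1.525 -2.766 0.394
vertex 1.167 -3.137 1.057
vertex 1.6 -1.861 0.94
endloop
endfacet
facet normal -0.902 0.276 -0.331
outer loop
vertex 1.6 -1.861 0.94
vertex 1.167 -3.137 1.057
vertex 1.243 -2.232 1.604
endloop
endfacet
facet normal 0.072 0.854 0.516
outer loop
vertex 1.6 -1.861 0.94
vertex 1.243 -2.232 1.604
vertex 2.078 -2.247 1.513
endloop
endfacet
facet normal -0.072 -0.854 -0.515
outer loop
vertex 1.167 -3.137 1.057
vertex 2.002 -3.153 0.967
vertex 1.645 -3.523 1.63
endloop
endfacet
facet normal -0.819 -0.245 0.519
outer loop
vertex 1.167 -3.137 1.057
vertex 1.645 -3.523 1.63
vertex 1.243 -2.232 1.604
endloop
endfacet
facet normal -0.820 -0.245 0.518
outer loop
vertex 1.243 -2.232 1.604
vertex 1.645 -3.523 1.63
vertex 1.72 -2.618 2.177
endloop
endfacet
facet normal 0.072 0.854 0.516
outer loop
vertex 1.243 -2.232 1.604
vertex 1.72 -2.618 2.177
vertex 2.078 -2.247 1.513
endloop
endfacet
facet normal -0.072 -0.854 -0.515
outer loop
vertex 1.645 -3.523 1.63
vertex 2.002 -3.153 0.967
vertex 2.48 -3.539 1.54
endloop
endfacet
facet normal 0.082 -0.520 0.850
outer loop
vertex 1.645 -3.523 1.63
vertex 2.48 -3.539 1.54
vertex 1.72 -2.618 2.177
endloop
endfacet
facet normal 0.083 -0.520 0.850
outer loop
vertex 1.72 -2.618 2.177
vertex 2.48 -3.539 1.54
vertex 2.555 -2.634 2.086
endloop
endfacet
facet normal 0.073 0.853 0.516
outer loop
vertex 1.72 -2.618 2.177
vertex 2.555 -2.634 2.086
vertex 2.078 -2.247 1.513
endloop
endfacet

endsolid


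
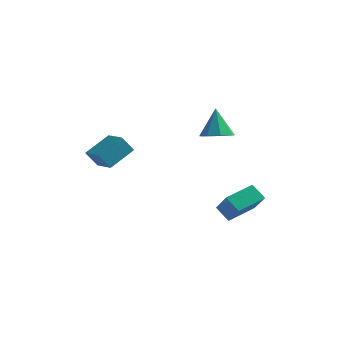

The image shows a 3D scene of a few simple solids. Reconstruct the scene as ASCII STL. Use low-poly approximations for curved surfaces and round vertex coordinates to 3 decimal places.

solid 
facet normal 0.198 -0.330 -0.923
outer loop
vertex 2.266 3.213 1.555
vertex 1.418 2.628 1.582
vertex 1.63 3.591 1.283
endloop
endfacet
facet normal 0.418 0.876 0.240
outer loop
vertex 2.266 3.213 1.555
vertex 1.63 3.591 1.283
vertex 1.022 3.292 3.438
endloop
endfacet
facet normal 0.197 -0.330 -0.923
outer loop
vertex 1.63 3.591 1.283
vertex 1.418 2.628 1.582
vertex 0.87 3.405 1.187
endloop
endfacet
facet normal -0.245 0.967 0.065
outer loop
vertex 1.63 3.591 1.283
vertex 0.87 3.405 1.187
vertex 1.022 3.292 3.438
endloop
endfacet
facet normal 0.197 -0.331 -0.923
outer loop
vertex 0.87 3.405 1.187
vertex 1.418 2.628 1.582
vertex 0.431 2.764 1.323
endloop
endfacet
facet normal -0.814 0.575 0.084
outer loop
vertex 0.87 3.405 1.187
vertex 0.431 2.764 1.323
vertex 1.022 3.292 3.438
endloop
endfacet
facet normal 0.197 -0.329 -0.923
outer loop
vertex 0.431 2.764 1.323
vertex 1.418 2.628 1.582
vertex 0.571 2.043 1.61
endloop
endfacet
facet normal -0.956 -0.072 0.285
outer loop
vertex 0.431 2.764 1.323
vertex 0.571 2.043 1.61
vertex 1.022 3.292 3.438
endloop
endfacet
facet normal 0.197 -0.330 -0.923
outer loop
vertex 0.571 2.043 1.61
vertex 1.418 2.628 1.582
vertex 1.207 1.665 1.881
endloop
endfacet
facet normal -0.587 -0.593 0.550
outer loop
vertex 0.571 2.043 1.61
vertex 1.207 1.665 1.881
vertex 1.022 3.292 3.438
endloop
endfacet
facet normal 0.199 -0.330 -0.923
outer loop
vertex 1.207 1.665 1.881
vertex 1.418 2.628 1.582
vertex 1.967 1.851 1.978
endloop
endfacet
facet normal 0.075 -0.685 0.725
outer loop
vertex 1.207 1.665 1.881
vertex 1.967 1.851 1.978
vertex 1.022 3.292 3.438
endloop
endfacet
facet normal 0.197 -0.331 -0.923
outer loop
vertex 1.967 1.851 1.978
vertex 1.418 2.628 1.582
vertex 2.406 2.492 1.842
endloop
endfacet
facet normal 0.645 -0.292 0.706
outer loop
vertex 1.967 1.851 1.978
vertex 2.406 2.492 1.842
vertex 1.022 3.292 3.438
endloop
endfacet
facet normal 0.198 -0.329 -0.923
outer loop
vertex 2.406 2.492 1.842
vertex 1.418 2.628 1.582
vertex 2.266 3.213 1.555
endloop
endfacet
facet normal 0.787 0.354 0.505
outer loop
vertex 2.406 2.492 1.842
vertex 2.266 3.213 1.555
vertex 1.022 3.292 3.438
endloop
endfacet
facet normal -0.454 -0.330 0.828
outer loop
vertex -3.237 -0.199 1.659
vertex -4.537 0.702 1.306
vertex -3.986 -1.671 0.661
endloop
endfacet
facet normal 0.802 -0.556 0.218
outer loop
vertex -3.423 -1.262 -0.366
vertex -3.237 -0.199 1.659
vertex -3.986 -1.671 0.661
endloop
endfacet
facet normal -0.453 -0.330 0.828
outer loop
vertex -3.986 -1.671 0.661
vertex -4.537 0.702 1.306
vertex -5.286 -0.771 0.308
endloop
endfacet
facet normal -0.388 -0.763 -0.517
outer loop
vertex -5.286 -0.771 0.308
vertex -3.423 -1.262 -0.366
vertex -3.986 -1.671 0.661
endloop
endfacet
facet normal 0.388 0.763 0.517
outer loop
vertex -3.237 -0.199 1.659
vertex -3.974 1.111 0.279
vertex -4.537 0.702 1.306
endloop
endfacet
facet normal 0.802 -0.556 0.218
outer loop
vertex -2.674 0.211 0.632
vertex -3.237 -0.199 1.659
vertex -3.423 -1.262 -0.366
endloop
endfacet
facet normal 0.388 0.763 0.517
outer loop
vertex -2.674 0.211 0.632
vertex -3.974 1.111 0.279
vertex -3.237 -0.199 1.659
endloop
endfacet
facet normal -0.802 0.556 -0.218
outer loop
vertex -4.537 0.702 1.306
vertex -3.974 1.111 0.279
vertex -5.286 -0.771 0.308
endloop
endfacet
facet normal -0.388 -0.763 -0.517
outer loop
vertex -4.723 -0.361 -0.719
vertex -3.423 -1.262 -0.366
vertex -5.286 -0.771 0.308
endloop
endfacet
facet normal -0.802 0.556 -0.218
outer loop
vertex -5.286 -0.771 0.308
vertex -3.974 1.111 0.279
vertex -4.723 -0.361 -0.719
endloop
endfacet
facet normal 0.454 0.330 -0.828
outer loop
vertex -4.723 -0.361 -0.719
vertex -2.674 0.211 0.632
vertex -3.423 -1.262 -0.366
endloop
endfacet
facet normal 0.454 0.330 -0.828
outer loop
vertex -3.974 1.111 0.279
vertex -2.674 0.211 0.632
vertex -4.723 -0.361 -0.719
endloop
endfacet
facet normal -0.726 0.177 0.665
outer loop
vertex 2.513 1.454 -2.708
vertex 3.401 3.184 -2.198
vertex 1.501 2.37 -4.057
endloop
endfacet
facet normal -0.442 -0.861 -0.253
outer loop
vertex 2.379 2.156 -4.862
vertex 2.513 1.454 -2.708
vertex 1.501 2.37 -4.057
endloop
endfacet
facet normal -0.726 0.177 0.664
outer loop
vertex 1.501 2.37 -4.057
vertex 3.401 3.184 -2.198
vertex 2.389 4.1 -3.548
endloop
endfacet
facet normal -0.528 0.478 -0.702
outer loop
vertex 2.389 4.1 -3.548
vertex 2.379 2.156 -4.862
vertex 1.501 2.37 -4.057
endloop
endfacet
facet normal 0.528 -0.478 0.702
outer loop
vertex 2.513 1.454 -2.708
vertex 4.279 2.97 -3.003
vertex 3.401 3.184 -2.198
endloop
endfacet
facet normal -0.442 -0.861 -0.253
outer loop
vertex 3.391 1.24 -3.512
vertex 2.513 1.454 -2.708
vertex 2.379 2.156 -4.862
endloop
endfacet
facet normal 0.527 -0.477 0.703
outer loop
vertex 3.391 1.24 -3.512
vertex 4.279 2.97 -3.003
vertex 2.513 1.454 -2.708
endloop
endfacet
facet normal 0.442 0.861 0.253
outer loop
vertex 3.401 3.184 -2.198
vertex 4.279 2.97 -3.003
vertex 2.389 4.1 -3.548
endloop
endfacet
facet normal -0.527 0.478 -0.703
outer loop
vertex 3.267 3.886 -4.352
vertex 2.379 2.156 -4.862
vertex 2.389 4.1 -3.548
endloop
endfacet
facet normal 0.442 0.861 0.253
outer loop
vertex 2.389 4.1 -3.548
vertex 4.279 2.97 -3.003
vertex 3.267 3.886 -4.352
endloop
endfacet
facet normal 0.726 -0.177 -0.664
outer loop
vertex 3.267 3.886 -4.352
vertex 3.391 1.24 -3.512
vertex 2.379 2.156 -4.862
endloop
endfacet
facet normal 0.726 -0.177 -0.665
outer loop
vertex 4.279 2.97 -3.003
vertex 3.391 1.24 -3.512
vertex 3.267 3.886 -4.352
endloop
endfacet

endsolid


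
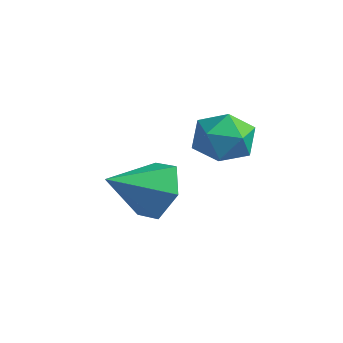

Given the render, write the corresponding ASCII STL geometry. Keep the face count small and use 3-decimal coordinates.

solid 
facet normal 0.114 0.886 -0.449
outer loop
vertex -0.219 0.934 -1.024
vertex -0.945 1.355 -0.377
vertex 0.079 1.363 -0.102
endloop
endfacet
facet normal 0.782 -0.622 0.037
outer loop
vertex -0.219 0.934 -1.024
vertex 0.079 1.363 -0.102
vertex -1.135 -0.135 0.377
endloop
endfacet
facet normal 0.114 0.886 -0.449
outer loop
vertex 0.079 1.363 -0.102
vertex -0.945 1.355 -0.377
vertex -0.648 1.784 0.545
endloop
endfacet
facet normal 0.577 -0.215 0.788
outer loop
vertex 0.079 1.363 -0.102
vertex -0.648 1.784 0.545
vertex -1.135 -0.135 0.377
endloop
endfacet
facet normal 0.113 0.886 -0.449
outer loop
vertex -0.648 1.784 0.545
vertex -0.945 1.355 -0.377
vertex -1.671 1.775 0.27
endloop
endfacet
facet normal -0.259 -0.019 0.966
outer loop
vertex -0.648 1.784 0.545
vertex -1.671 1.775 0.27
vertex -1.135 -0.135 0.377
endloop
endfacet
facet normal 0.113 0.886 -0.449
outer loop
vertex -1.671 1.775 0.27
vertex -0.945 1.355 -0.377
vertex -1.969 1.346 -0.652
endloop
endfacet
facet normal -0.890 -0.228 0.394
outer loop
vertex -1.671 1.775 0.27
vertex -1.969 1.346 -0.652
vertex -1.135 -0.135 0.377
endloop
endfacet
facet normal 0.113 0.886 -0.449
outer loop
vertex -1.969 1.346 -0.652
vertex -0.945 1.355 -0.377
vertex -1.242 0.925 -1.3
endloop
endfacet
facet normal -0.686 -0.634 -0.357
outer loop
vertex -1.969 1.346 -0.652
vertex -1.242 0.925 -1.3
vertex -1.135 -0.135 0.377
endloop
endfacet
facet normal 0.113 0.886 -0.449
outer loop
vertex -1.242 0.925 -1.3
vertex -0.945 1.355 -0.377
vertex -0.219 0.934 -1.024
endloop
endfacet
facet normal 0.152 -0.831 -0.535
outer loop
vertex -1.242 0.925 -1.3
vertex -0.219 0.934 -1.024
vertex -1.135 -0.135 0.377
endloop
endfacet
facet normal 0.591 0.411 0.695
outer loop
vertex 1.373 2.873 2.492
vertex 1.177 2.177 3.07
vertex 1.899 2.111 2.495
endloop
endfacet
facet normal 0.822 0.568 0.038
outer loop
vertex 1.373 2.873 2.492
vertex 1.899 2.111 2.495
vertex 1.663 2.507 1.693
endloop
endfacet
facet normal 0.296 0.905 -0.307
outer loop
vertex 1.373 2.873 2.492
vertex 1.663 2.507 1.693
vertex 0.795 2.818 1.772
endloop
endfacet
facet normal -0.261 0.955 0.137
outer loop
vertex 1.373 2.873 2.492
vertex 0.795 2.818 1.772
vertex 0.495 2.614 2.623
endloop
endfacet
facet normal -0.079 0.650 0.756
outer loop
vertex 1.373 2.873 2.492
vertex 0.495 2.614 2.623
vertex 1.177 2.177 3.07
endloop
endfacet
facet normal 0.952 -0.046 -0.303
outer loop
vertex 1.663 2.507 1.693
vertex 1.899 2.111 2.495
vertex 1.645 1.586 1.777
endloop
endfacet
facet normal 0.577 -0.300 0.759
outer loop
vertex 1.899 2.111 2.495
vertex 1.177 2.177 3.07
vertex 1.345 1.382 2.628
endloop
endfacet
facet normal -0.506 0.088 0.858
outer loop
vertex 1.177 2.177 3.07
vertex 0.495 2.614 2.623
vertex 0.477 1.693 2.707
endloop
endfacet
facet normal -0.800 0.582 -0.143
outer loop
vertex 0.495 2.614 2.623
vertex 0.795 2.818 1.772
vertex 0.241 2.089 1.905
endloop
endfacet
facet normal 0.101 0.500 -0.860
outer loop
vertex 0.795 2.818 1.772
vertex 1.663 2.507 1.693
vertex 0.963 2.023 1.33
endloop
endfacet
facet normal 0.261 -0.955 -0.137
outer loop
vertex 0.767 1.327 1.908
vertex 1.645 1.586 1.777
vertex 1.345 1.382 2.628
endloop
endfacet
facet normal -0.296 -0.905 0.307
outer loop
vertex 0.767 1.327 1.908
vertex 1.345 1.382 2.628
vertex 0.477 1.693 2.707
endloop
endfacet
facet normal -0.822 -0.568 -0.038
outer loop
vertex 0.767 1.327 1.908
vertex 0.477 1.693 2.707
vertex 0.241 2.089 1.905
endloop
endfacet
facet normal -0.591 -0.411 -0.695
outer loop
vertex 0.767 1.327 1.908
vertex 0.241 2.089 1.905
vertex 0.963 2.023 1.33
endloop
endfacet
facet normal 0.079 -0.650 -0.756
outer loop
vertex 0.767 1.327 1.908
vertex 0.963 2.023 1.33
vertex 1.645 1.586 1.777
endloop
endfacet
facet normal 0.800 -0.582 0.143
outer loop
vertex 1.345 1.382 2.628
vertex 1.645 1.586 1.777
vertex 1.899 2.111 2.495
endloop
endfacet
facet normal -0.101 -0.500 0.860
outer loop
vertex 0.477 1.693 2.707
vertex 1.345 1.382 2.628
vertex 1.177 2.177 3.07
endloop
endfacet
facet normal -0.952 0.046 0.303
outer loop
vertex 0.241 2.089 1.905
vertex 0.477 1.693 2.707
vertex 0.495 2.614 2.623
endloop
endfacet
facet normal -0.577 0.300 -0.759
outer loop
vertex 0.963 2.023 1.33
vertex 0.241 2.089 1.905
vertex 0.795 2.818 1.772
endloop
endfacet
facet normal 0.506 -0.088 -0.858
outer loop
vertex 1.645 1.586 1.777
vertex 0.963 2.023 1.33
vertex 1.663 2.507 1.693
endloop
endfacet

endsolid


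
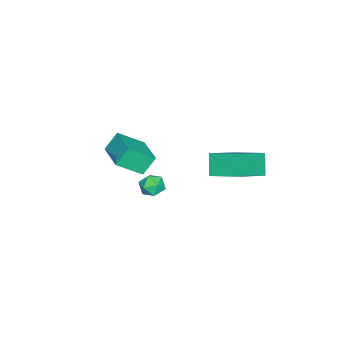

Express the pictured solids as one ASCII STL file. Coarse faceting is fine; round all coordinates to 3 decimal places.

solid 
facet normal -0.430 0.684 -0.589
outer loop
vertex -1.67 -1.31 -3.128
vertex -0.24 -0.171 -2.849
vertex -1.125 -1.767 -4.057
endloop
endfacet
facet normal -0.773 -0.616 -0.151
outer loop
vertex -0.42 -2.889 -3.091
vertex -1.67 -1.31 -3.128
vertex -1.125 -1.767 -4.057
endloop
endfacet
facet normal -0.430 0.684 -0.589
outer loop
vertex -1.125 -1.767 -4.057
vertex -0.24 -0.171 -2.849
vertex 0.306 -0.628 -3.778
endloop
endfacet
facet normal 0.466 -0.391 -0.794
outer loop
vertex 0.306 -0.628 -3.778
vertex -0.42 -2.889 -3.091
vertex -1.125 -1.767 -4.057
endloop
endfacet
facet normal -0.466 0.391 0.794
outer loop
vertex -1.67 -1.31 -3.128
vertex 0.465 -1.293 -1.883
vertex -0.24 -0.171 -2.849
endloop
endfacet
facet normal -0.773 -0.616 -0.152
outer loop
vertex -0.966 -2.432 -2.162
vertex -1.67 -1.31 -3.128
vertex -0.42 -2.889 -3.091
endloop
endfacet
facet normal -0.466 0.391 0.794
outer loop
vertex -0.966 -2.432 -2.162
vertex 0.465 -1.293 -1.883
vertex -1.67 -1.31 -3.128
endloop
endfacet
facet normal 0.773 0.616 0.151
outer loop
vertex -0.24 -0.171 -2.849
vertex 0.465 -1.293 -1.883
vertex 0.306 -0.628 -3.778
endloop
endfacet
facet normal 0.466 -0.391 -0.794
outer loop
vertex 1.01 -1.75 -2.812
vertex -0.42 -2.889 -3.091
vertex 0.306 -0.628 -3.778
endloop
endfacet
facet normal 0.774 0.615 0.151
outer loop
vertex 0.306 -0.628 -3.778
vertex 0.465 -1.293 -1.883
vertex 1.01 -1.75 -2.812
endloop
endfacet
facet normal 0.430 -0.684 0.589
outer loop
vertex 1.01 -1.75 -2.812
vertex -0.966 -2.432 -2.162
vertex -0.42 -2.889 -3.091
endloop
endfacet
facet normal 0.430 -0.684 0.589
outer loop
vertex 0.465 -1.293 -1.883
vertex -0.966 -2.432 -2.162
vertex 1.01 -1.75 -2.812
endloop
endfacet
facet normal -0.574 -0.106 0.812
outer loop
vertex 1.904 0.926 -2.193
vertex 1.757 0.275 -2.382
vertex 2.306 0.403 -1.977
endloop
endfacet
facet normal -0.042 0.354 0.934
outer loop
vertex 1.904 0.926 -2.193
vertex 2.306 0.403 -1.977
vertex 2.595 0.997 -2.189
endloop
endfacet
facet normal -0.093 0.883 0.460
outer loop
vertex 1.904 0.926 -2.193
vertex 2.595 0.997 -2.189
vertex 2.224 1.237 -2.725
endloop
endfacet
facet normal -0.658 0.751 0.043
outer loop
vertex 1.904 0.926 -2.193
vertex 2.224 1.237 -2.725
vertex 1.706 0.79 -2.844
endloop
endfacet
facet normal -0.955 0.140 0.261
outer loop
vertex 1.904 0.926 -2.193
vertex 1.706 0.79 -2.844
vertex 1.757 0.275 -2.382
endloop
endfacet
facet normal 0.575 0.012 0.818
outer loop
vertex 2.595 0.997 -2.189
vertex 2.306 0.403 -1.977
vertex 2.874 0.39 -2.376
endloop
endfacet
facet normal -0.287 -0.730 0.620
outer loop
vertex 2.306 0.403 -1.977
vertex 1.757 0.275 -2.382
vertex 2.356 -0.057 -2.495
endloop
endfacet
facet normal -0.904 -0.332 -0.270
outer loop
vertex 1.757 0.275 -2.382
vertex 1.706 0.79 -2.844
vertex 1.985 0.183 -3.031
endloop
endfacet
facet normal -0.423 0.657 -0.624
outer loop
vertex 1.706 0.79 -2.844
vertex 2.224 1.237 -2.725
vertex 2.274 0.777 -3.243
endloop
endfacet
facet normal 0.491 0.870 0.049
outer loop
vertex 2.224 1.237 -2.725
vertex 2.595 0.997 -2.189
vertex 2.823 0.905 -2.838
endloop
endfacet
facet normal 0.658 -0.751 -0.043
outer loop
vertex 2.676 0.254 -3.027
vertex 2.874 0.39 -2.376
vertex 2.356 -0.057 -2.495
endloop
endfacet
facet normal 0.093 -0.883 -0.460
outer loop
vertex 2.676 0.254 -3.027
vertex 2.356 -0.057 -2.495
vertex 1.985 0.183 -3.031
endloop
endfacet
facet normal 0.042 -0.354 -0.934
outer loop
vertex 2.676 0.254 -3.027
vertex 1.985 0.183 -3.031
vertex 2.274 0.777 -3.243
endloop
endfacet
facet normal 0.574 0.106 -0.812
outer loop
vertex 2.676 0.254 -3.027
vertex 2.274 0.777 -3.243
vertex 2.823 0.905 -2.838
endloop
endfacet
facet normal 0.955 -0.140 -0.261
outer loop
vertex 2.676 0.254 -3.027
vertex 2.823 0.905 -2.838
vertex 2.874 0.39 -2.376
endloop
endfacet
facet normal 0.423 -0.657 0.624
outer loop
vertex 2.356 -0.057 -2.495
vertex 2.874 0.39 -2.376
vertex 2.306 0.403 -1.977
endloop
endfacet
facet normal -0.491 -0.870 -0.049
outer loop
vertex 1.985 0.183 -3.031
vertex 2.356 -0.057 -2.495
vertex 1.757 0.275 -2.382
endloop
endfacet
facet normal -0.575 -0.012 -0.818
outer loop
vertex 2.274 0.777 -3.243
vertex 1.985 0.183 -3.031
vertex 1.706 0.79 -2.844
endloop
endfacet
facet normal 0.287 0.730 -0.620
outer loop
vertex 2.823 0.905 -2.838
vertex 2.274 0.777 -3.243
vertex 2.224 1.237 -2.725
endloop
endfacet
facet normal 0.904 0.332 0.270
outer loop
vertex 2.874 0.39 -2.376
vertex 2.823 0.905 -2.838
vertex 2.595 0.997 -2.189
endloop
endfacet
facet normal -0.593 -0.215 0.776
outer loop
vertex -0.438 2.444 -1.877
vertex -0.193 4.105 -1.229
vertex -2.112 3.117 -2.97
endloop
endfacet
facet normal -0.136 -0.923 -0.360
outer loop
vertex -1.347 3.395 -3.971
vertex -0.438 2.444 -1.877
vertex -2.112 3.117 -2.97
endloop
endfacet
facet normal -0.593 -0.215 0.776
outer loop
vertex -2.112 3.117 -2.97
vertex -0.193 4.105 -1.229
vertex -1.867 4.778 -2.322
endloop
endfacet
facet normal -0.794 0.319 -0.518
outer loop
vertex -1.867 4.778 -2.322
vertex -1.347 3.395 -3.971
vertex -2.112 3.117 -2.97
endloop
endfacet
facet normal 0.794 -0.319 0.518
outer loop
vertex -0.438 2.444 -1.877
vertex 0.572 4.383 -2.23
vertex -0.193 4.105 -1.229
endloop
endfacet
facet normal -0.136 -0.923 -0.360
outer loop
vertex 0.327 2.722 -2.878
vertex -0.438 2.444 -1.877
vertex -1.347 3.395 -3.971
endloop
endfacet
facet normal 0.794 -0.319 0.518
outer loop
vertex 0.327 2.722 -2.878
vertex 0.572 4.383 -2.23
vertex -0.438 2.444 -1.877
endloop
endfacet
facet normal 0.136 0.923 0.360
outer loop
vertex -0.193 4.105 -1.229
vertex 0.572 4.383 -2.23
vertex -1.867 4.778 -2.322
endloop
endfacet
facet normal -0.794 0.319 -0.518
outer loop
vertex -1.102 5.056 -3.323
vertex -1.347 3.395 -3.971
vertex -1.867 4.778 -2.322
endloop
endfacet
facet normal 0.136 0.923 0.360
outer loop
vertex -1.867 4.778 -2.322
vertex 0.572 4.383 -2.23
vertex -1.102 5.056 -3.323
endloop
endfacet
facet normal 0.593 0.215 -0.776
outer loop
vertex -1.102 5.056 -3.323
vertex 0.327 2.722 -2.878
vertex -1.347 3.395 -3.971
endloop
endfacet
facet normal 0.593 0.215 -0.776
outer loop
vertex 0.572 4.383 -2.23
vertex 0.327 2.722 -2.878
vertex -1.102 5.056 -3.323
endloop
endfacet

endsolid


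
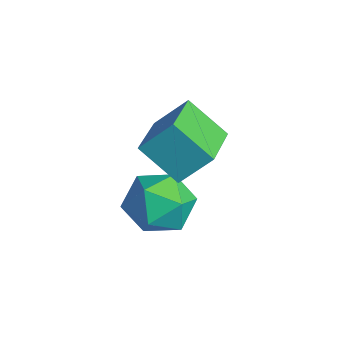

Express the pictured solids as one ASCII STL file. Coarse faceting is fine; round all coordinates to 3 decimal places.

solid 
facet normal -0.351 0.859 -0.372
outer loop
vertex 3.47 2.152 -0.948
vertex 2.773 2.29 0.03
vertex 3.894 2.743 0.018
endloop
endfacet
facet normal 0.317 0.741 -0.592
outer loop
vertex 3.47 2.152 -0.948
vertex 3.894 2.743 0.018
vertex 4.605 1.966 -0.574
endloop
endfacet
facet normal 0.328 0.116 -0.938
outer loop
vertex 3.47 2.152 -0.948
vertex 4.605 1.966 -0.574
vertex 3.924 1.032 -0.928
endloop
endfacet
facet normal -0.333 -0.152 -0.931
outer loop
vertex 3.47 2.152 -0.948
vertex 3.924 1.032 -0.928
vertex 2.791 1.232 -0.555
endloop
endfacet
facet normal -0.754 0.308 -0.581
outer loop
vertex 3.47 2.152 -0.948
vertex 2.791 1.232 -0.555
vertex 2.773 2.29 0.03
endloop
endfacet
facet normal 0.732 0.681 -0.015
outer loop
vertex 4.605 1.966 -0.574
vertex 3.894 2.743 0.018
vertex 4.609 1.988 0.635
endloop
endfacet
facet normal -0.349 0.873 0.342
outer loop
vertex 3.894 2.743 0.018
vertex 2.773 2.29 0.03
vertex 3.476 2.188 1.008
endloop
endfacet
facet normal -1.000 -0.019 0.004
outer loop
vertex 2.773 2.29 0.03
vertex 2.791 1.232 -0.555
vertex 2.795 1.254 0.654
endloop
endfacet
facet normal -0.320 -0.762 -0.562
outer loop
vertex 2.791 1.232 -0.555
vertex 3.924 1.032 -0.928
vertex 3.506 0.477 0.062
endloop
endfacet
facet normal 0.750 -0.329 -0.573
outer loop
vertex 3.924 1.032 -0.928
vertex 4.605 1.966 -0.574
vertex 4.627 0.93 0.05
endloop
endfacet
facet normal 0.333 0.152 0.931
outer loop
vertex 3.93 1.068 1.028
vertex 4.609 1.988 0.635
vertex 3.476 2.188 1.008
endloop
endfacet
facet normal -0.328 -0.116 0.938
outer loop
vertex 3.93 1.068 1.028
vertex 3.476 2.188 1.008
vertex 2.795 1.254 0.654
endloop
endfacet
facet normal -0.317 -0.741 0.592
outer loop
vertex 3.93 1.068 1.028
vertex 2.795 1.254 0.654
vertex 3.506 0.477 0.062
endloop
endfacet
facet normal 0.351 -0.859 0.372
outer loop
vertex 3.93 1.068 1.028
vertex 3.506 0.477 0.062
vertex 4.627 0.93 0.05
endloop
endfacet
facet normal 0.754 -0.308 0.581
outer loop
vertex 3.93 1.068 1.028
vertex 4.627 0.93 0.05
vertex 4.609 1.988 0.635
endloop
endfacet
facet normal 0.320 0.762 0.562
outer loop
vertex 3.476 2.188 1.008
vertex 4.609 1.988 0.635
vertex 3.894 2.743 0.018
endloop
endfacet
facet normal -0.750 0.329 0.573
outer loop
vertex 2.795 1.254 0.654
vertex 3.476 2.188 1.008
vertex 2.773 2.29 0.03
endloop
endfacet
facet normal -0.732 -0.681 0.015
outer loop
vertex 3.506 0.477 0.062
vertex 2.795 1.254 0.654
vertex 2.791 1.232 -0.555
endloop
endfacet
facet normal 0.349 -0.873 -0.342
outer loop
vertex 4.627 0.93 0.05
vertex 3.506 0.477 0.062
vertex 3.924 1.032 -0.928
endloop
endfacet
facet normal 1.000 0.019 -0.004
outer loop
vertex 4.609 1.988 0.635
vertex 4.627 0.93 0.05
vertex 4.605 1.966 -0.574
endloop
endfacet
facet normal -0.802 0.546 -0.240
outer loop
vertex 2.54 2.982 3.475
vertex 3.471 3.866 2.376
vertex 2.205 2.027 2.423
endloop
endfacet
facet normal -0.551 -0.523 0.650
outer loop
vertex 3.809 0.934 2.904
vertex 2.54 2.982 3.475
vertex 2.205 2.027 2.423
endloop
endfacet
facet normal -0.802 0.546 -0.240
outer loop
vertex 2.205 2.027 2.423
vertex 3.471 3.866 2.376
vertex 3.136 2.911 1.324
endloop
endfacet
facet normal -0.230 -0.654 -0.721
outer loop
vertex 3.136 2.911 1.324
vertex 3.809 0.934 2.904
vertex 2.205 2.027 2.423
endloop
endfacet
facet normal 0.230 0.654 0.721
outer loop
vertex 2.54 2.982 3.475
vertex 5.075 2.773 2.857
vertex 3.471 3.866 2.376
endloop
endfacet
facet normal -0.551 -0.523 0.650
outer loop
vertex 4.144 1.889 3.956
vertex 2.54 2.982 3.475
vertex 3.809 0.934 2.904
endloop
endfacet
facet normal 0.230 0.654 0.721
outer loop
vertex 4.144 1.889 3.956
vertex 5.075 2.773 2.857
vertex 2.54 2.982 3.475
endloop
endfacet
facet normal 0.551 0.523 -0.650
outer loop
vertex 3.471 3.866 2.376
vertex 5.075 2.773 2.857
vertex 3.136 2.911 1.324
endloop
endfacet
facet normal -0.230 -0.654 -0.721
outer loop
vertex 4.74 1.818 1.805
vertex 3.809 0.934 2.904
vertex 3.136 2.911 1.324
endloop
endfacet
facet normal 0.551 0.523 -0.650
outer loop
vertex 3.136 2.911 1.324
vertex 5.075 2.773 2.857
vertex 4.74 1.818 1.805
endloop
endfacet
facet normal 0.802 -0.546 0.240
outer loop
vertex 4.74 1.818 1.805
vertex 4.144 1.889 3.956
vertex 3.809 0.934 2.904
endloop
endfacet
facet normal 0.802 -0.546 0.240
outer loop
vertex 5.075 2.773 2.857
vertex 4.144 1.889 3.956
vertex 4.74 1.818 1.805
endloop
endfacet

endsolid


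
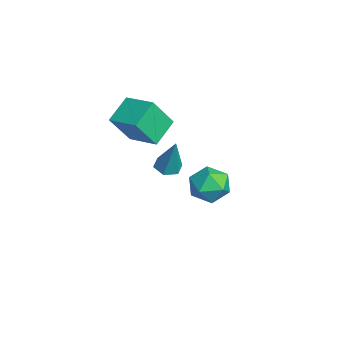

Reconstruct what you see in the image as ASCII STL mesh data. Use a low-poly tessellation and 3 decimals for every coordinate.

solid 
facet normal -0.304 -0.134 -0.943
outer loop
vertex 3.42 -1.957 1.915
vertex 2.843 -1.67 2.06
vertex 3.349 -1.304 1.845
endloop
endfacet
facet normal 0.994 0.104 -0.037
outer loop
vertex 3.42 -1.957 1.915
vertex 3.349 -1.304 1.845
vertex 3.437 -1.41 3.9
endloop
endfacet
facet normal -0.305 -0.133 -0.943
outer loop
vertex 3.349 -1.304 1.845
vertex 2.843 -1.67 2.06
vertex 2.772 -1.018 1.991
endloop
endfacet
facet normal 0.449 0.893 0.027
outer loop
vertex 3.349 -1.304 1.845
vertex 2.772 -1.018 1.991
vertex 3.437 -1.41 3.9
endloop
endfacet
facet normal -0.305 -0.133 -0.943
outer loop
vertex 2.772 -1.018 1.991
vertex 2.843 -1.67 2.06
vertex 2.267 -1.384 2.206
endloop
endfacet
facet normal -0.458 0.826 0.329
outer loop
vertex 2.772 -1.018 1.991
vertex 2.267 -1.384 2.206
vertex 3.437 -1.41 3.9
endloop
endfacet
facet normal -0.305 -0.133 -0.943
outer loop
vertex 2.267 -1.384 2.206
vertex 2.843 -1.67 2.06
vertex 2.338 -2.037 2.275
endloop
endfacet
facet normal -0.823 -0.029 0.568
outer loop
vertex 2.267 -1.384 2.206
vertex 2.338 -2.037 2.275
vertex 3.437 -1.41 3.9
endloop
endfacet
facet normal -0.304 -0.135 -0.943
outer loop
vertex 2.338 -2.037 2.275
vertex 2.843 -1.67 2.06
vertex 2.915 -2.323 2.13
endloop
endfacet
facet normal -0.279 -0.818 0.504
outer loop
vertex 2.338 -2.037 2.275
vertex 2.915 -2.323 2.13
vertex 3.437 -1.41 3.9
endloop
endfacet
facet normal -0.304 -0.135 -0.943
outer loop
vertex 2.915 -2.323 2.13
vertex 2.843 -1.67 2.06
vertex 3.42 -1.957 1.915
endloop
endfacet
facet normal 0.630 -0.750 0.201
outer loop
vertex 2.915 -2.323 2.13
vertex 3.42 -1.957 1.915
vertex 3.437 -1.41 3.9
endloop
endfacet
facet normal -0.988 0.081 0.134
outer loop
vertex -1.991 1.641 -2.554
vertex -2.092 0.522 -2.62
vertex -1.916 1.013 -1.623
endloop
endfacet
facet normal -0.641 0.611 0.464
outer loop
vertex -1.991 1.641 -2.554
vertex -1.916 1.013 -1.623
vertex -1.209 1.874 -1.78
endloop
endfacet
facet normal -0.262 0.965 -0.026
outer loop
vertex -1.991 1.641 -2.554
vertex -1.209 1.874 -1.78
vertex -0.948 1.916 -2.873
endloop
endfacet
facet normal -0.374 0.653 -0.658
outer loop
vertex -1.991 1.641 -2.554
vertex -0.948 1.916 -2.873
vertex -1.494 1.08 -3.393
endloop
endfacet
facet normal -0.822 0.107 -0.559
outer loop
vertex -1.991 1.641 -2.554
vertex -1.494 1.08 -3.393
vertex -2.092 0.522 -2.62
endloop
endfacet
facet normal -0.185 0.321 0.929
outer loop
vertex -1.209 1.874 -1.78
vertex -1.916 1.013 -1.623
vertex -0.826 0.9 -1.367
endloop
endfacet
facet normal -0.745 -0.537 0.396
outer loop
vertex -1.916 1.013 -1.623
vertex -2.092 0.522 -2.62
vertex -1.372 0.064 -1.887
endloop
endfacet
facet normal -0.477 -0.495 -0.726
outer loop
vertex -2.092 0.522 -2.62
vertex -1.494 1.08 -3.393
vertex -1.111 0.106 -2.98
endloop
endfacet
facet normal 0.249 0.389 -0.887
outer loop
vertex -1.494 1.08 -3.393
vertex -0.948 1.916 -2.873
vertex -0.404 0.967 -3.137
endloop
endfacet
facet normal 0.429 0.893 0.137
outer loop
vertex -0.948 1.916 -2.873
vertex -1.209 1.874 -1.78
vertex -0.228 1.458 -2.14
endloop
endfacet
facet normal 0.374 -0.653 0.658
outer loop
vertex -0.329 0.339 -2.206
vertex -0.826 0.9 -1.367
vertex -1.372 0.064 -1.887
endloop
endfacet
facet normal 0.262 -0.965 0.026
outer loop
vertex -0.329 0.339 -2.206
vertex -1.372 0.064 -1.887
vertex -1.111 0.106 -2.98
endloop
endfacet
facet normal 0.641 -0.611 -0.464
outer loop
vertex -0.329 0.339 -2.206
vertex -1.111 0.106 -2.98
vertex -0.404 0.967 -3.137
endloop
endfacet
facet normal 0.988 -0.081 -0.134
outer loop
vertex -0.329 0.339 -2.206
vertex -0.404 0.967 -3.137
vertex -0.228 1.458 -2.14
endloop
endfacet
facet normal 0.822 -0.107 0.559
outer loop
vertex -0.329 0.339 -2.206
vertex -0.228 1.458 -2.14
vertex -0.826 0.9 -1.367
endloop
endfacet
facet normal -0.249 -0.389 0.887
outer loop
vertex -1.372 0.064 -1.887
vertex -0.826 0.9 -1.367
vertex -1.916 1.013 -1.623
endloop
endfacet
facet normal -0.429 -0.893 -0.137
outer loop
vertex -1.111 0.106 -2.98
vertex -1.372 0.064 -1.887
vertex -2.092 0.522 -2.62
endloop
endfacet
facet normal 0.185 -0.321 -0.929
outer loop
vertex -0.404 0.967 -3.137
vertex -1.111 0.106 -2.98
vertex -1.494 1.08 -3.393
endloop
endfacet
facet normal 0.745 0.537 -0.396
outer loop
vertex -0.228 1.458 -2.14
vertex -0.404 0.967 -3.137
vertex -0.948 1.916 -2.873
endloop
endfacet
facet normal 0.477 0.495 0.726
outer loop
vertex -0.826 0.9 -1.367
vertex -0.228 1.458 -2.14
vertex -1.209 1.874 -1.78
endloop
endfacet
facet normal -0.765 -0.606 -0.220
outer loop
vertex -1.578 -2.81 3.804
vertex -1.898 -1.823 2.2
vertex -0.607 -3.754 3.03
endloop
endfacet
facet normal 0.167 -0.517 0.840
outer loop
vertex 0.678 -2.737 3.4
vertex -1.578 -2.81 3.804
vertex -0.607 -3.754 3.03
endloop
endfacet
facet normal -0.765 -0.606 -0.220
outer loop
vertex -0.607 -3.754 3.03
vertex -1.898 -1.823 2.2
vertex -0.927 -2.768 1.426
endloop
endfacet
facet normal 0.622 -0.605 -0.496
outer loop
vertex -0.927 -2.768 1.426
vertex 0.678 -2.737 3.4
vertex -0.607 -3.754 3.03
endloop
endfacet
facet normal -0.622 0.605 0.497
outer loop
vertex -1.578 -2.81 3.804
vertex -0.613 -0.806 2.57
vertex -1.898 -1.823 2.2
endloop
endfacet
facet normal 0.167 -0.516 0.840
outer loop
vertex -0.293 -1.792 4.174
vertex -1.578 -2.81 3.804
vertex 0.678 -2.737 3.4
endloop
endfacet
facet normal -0.622 0.605 0.496
outer loop
vertex -0.293 -1.792 4.174
vertex -0.613 -0.806 2.57
vertex -1.578 -2.81 3.804
endloop
endfacet
facet normal -0.167 0.516 -0.840
outer loop
vertex -1.898 -1.823 2.2
vertex -0.613 -0.806 2.57
vertex -0.927 -2.768 1.426
endloop
endfacet
facet normal 0.622 -0.605 -0.497
outer loop
vertex 0.358 -1.75 1.796
vertex 0.678 -2.737 3.4
vertex -0.927 -2.768 1.426
endloop
endfacet
facet normal -0.167 0.516 -0.840
outer loop
vertex -0.927 -2.768 1.426
vertex -0.613 -0.806 2.57
vertex 0.358 -1.75 1.796
endloop
endfacet
facet normal 0.765 0.606 0.220
outer loop
vertex 0.358 -1.75 1.796
vertex -0.293 -1.792 4.174
vertex 0.678 -2.737 3.4
endloop
endfacet
facet normal 0.764 0.606 0.220
outer loop
vertex -0.613 -0.806 2.57
vertex -0.293 -1.792 4.174
vertex 0.358 -1.75 1.796
endloop
endfacet

endsolid


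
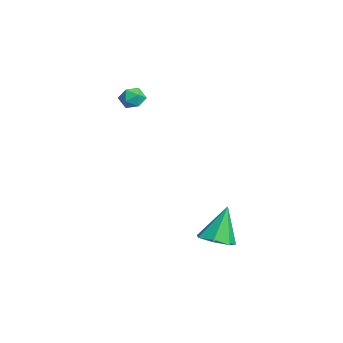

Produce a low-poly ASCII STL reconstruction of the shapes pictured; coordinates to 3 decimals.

solid 
facet normal 0.257 -0.341 -0.904
outer loop
vertex 4.002 -1.518 -2.671
vertex 3.163 -1.152 -3.048
vertex 4.046 -0.711 -2.963
endloop
endfacet
facet normal 0.789 0.170 0.590
outer loop
vertex 4.002 -1.518 -2.671
vertex 4.046 -0.711 -2.963
vertex 2.617 -0.428 -1.132
endloop
endfacet
facet normal 0.257 -0.341 -0.904
outer loop
vertex 4.046 -0.711 -2.963
vertex 3.163 -1.152 -3.048
vertex 3.425 -0.236 -3.319
endloop
endfacet
facet normal 0.491 0.833 0.255
outer loop
vertex 4.046 -0.711 -2.963
vertex 3.425 -0.236 -3.319
vertex 2.617 -0.428 -1.132
endloop
endfacet
facet normal 0.257 -0.341 -0.904
outer loop
vertex 3.425 -0.236 -3.319
vertex 3.163 -1.152 -3.048
vertex 2.607 -0.45 -3.471
endloop
endfacet
facet normal -0.252 0.968 -0.008
outer loop
vertex 3.425 -0.236 -3.319
vertex 2.607 -0.45 -3.471
vertex 2.617 -0.428 -1.132
endloop
endfacet
facet normal 0.258 -0.341 -0.904
outer loop
vertex 2.607 -0.45 -3.471
vertex 3.163 -1.152 -3.048
vertex 2.208 -1.193 -3.305
endloop
endfacet
facet normal -0.881 0.473 -0.001
outer loop
vertex 2.607 -0.45 -3.471
vertex 2.208 -1.193 -3.305
vertex 2.617 -0.428 -1.132
endloop
endfacet
facet normal 0.258 -0.342 -0.904
outer loop
vertex 2.208 -1.193 -3.305
vertex 3.163 -1.152 -3.048
vertex 2.528 -1.904 -2.945
endloop
endfacet
facet normal -0.922 -0.278 0.271
outer loop
vertex 2.208 -1.193 -3.305
vertex 2.528 -1.904 -2.945
vertex 2.617 -0.428 -1.132
endloop
endfacet
facet normal 0.257 -0.341 -0.904
outer loop
vertex 2.528 -1.904 -2.945
vertex 3.163 -1.152 -3.048
vertex 3.326 -2.049 -2.663
endloop
endfacet
facet normal -0.344 -0.720 0.603
outer loop
vertex 2.528 -1.904 -2.945
vertex 3.326 -2.049 -2.663
vertex 2.617 -0.428 -1.132
endloop
endfacet
facet normal 0.257 -0.341 -0.904
outer loop
vertex 3.326 -2.049 -2.663
vertex 3.163 -1.152 -3.048
vertex 4.002 -1.518 -2.671
endloop
endfacet
facet normal 0.418 -0.521 0.745
outer loop
vertex 3.326 -2.049 -2.663
vertex 4.002 -1.518 -2.671
vertex 2.617 -0.428 -1.132
endloop
endfacet
facet normal -0.329 0.889 0.318
outer loop
vertex -3.286 -2.967 3.865
vertex -3.99 -3.213 3.825
vertex -3.601 -3.295 4.457
endloop
endfacet
facet normal 0.318 0.748 0.583
outer loop
vertex -3.286 -2.967 3.865
vertex -3.601 -3.295 4.457
vertex -2.895 -3.453 4.275
endloop
endfacet
facet normal 0.764 0.644 0.035
outer loop
vertex -3.286 -2.967 3.865
vertex -2.895 -3.453 4.275
vertex -2.847 -3.469 3.53
endloop
endfacet
facet normal 0.392 0.723 -0.569
outer loop
vertex -3.286 -2.967 3.865
vertex -2.847 -3.469 3.53
vertex -3.524 -3.321 3.252
endloop
endfacet
facet normal -0.283 0.874 -0.395
outer loop
vertex -3.286 -2.967 3.865
vertex -3.524 -3.321 3.252
vertex -3.99 -3.213 3.825
endloop
endfacet
facet normal 0.276 0.138 0.951
outer loop
vertex -2.895 -3.453 4.275
vertex -3.601 -3.295 4.457
vertex -3.356 -3.999 4.488
endloop
endfacet
facet normal -0.770 0.367 0.522
outer loop
vertex -3.601 -3.295 4.457
vertex -3.99 -3.213 3.825
vertex -4.033 -3.851 4.21
endloop
endfacet
facet normal -0.696 0.342 -0.631
outer loop
vertex -3.99 -3.213 3.825
vertex -3.524 -3.321 3.252
vertex -3.985 -3.867 3.465
endloop
endfacet
facet normal 0.396 0.098 -0.913
outer loop
vertex -3.524 -3.321 3.252
vertex -2.847 -3.469 3.53
vertex -3.279 -4.025 3.283
endloop
endfacet
facet normal 0.997 -0.028 0.065
outer loop
vertex -2.847 -3.469 3.53
vertex -2.895 -3.453 4.275
vertex -2.89 -4.107 3.915
endloop
endfacet
facet normal -0.392 -0.723 0.569
outer loop
vertex -3.594 -4.353 3.875
vertex -3.356 -3.999 4.488
vertex -4.033 -3.851 4.21
endloop
endfacet
facet normal -0.764 -0.644 -0.035
outer loop
vertex -3.594 -4.353 3.875
vertex -4.033 -3.851 4.21
vertex -3.985 -3.867 3.465
endloop
endfacet
facet normal -0.318 -0.748 -0.583
outer loop
vertex -3.594 -4.353 3.875
vertex -3.985 -3.867 3.465
vertex -3.279 -4.025 3.283
endloop
endfacet
facet normal 0.329 -0.889 -0.318
outer loop
vertex -3.594 -4.353 3.875
vertex -3.279 -4.025 3.283
vertex -2.89 -4.107 3.915
endloop
endfacet
facet normal 0.283 -0.874 0.395
outer loop
vertex -3.594 -4.353 3.875
vertex -2.89 -4.107 3.915
vertex -3.356 -3.999 4.488
endloop
endfacet
facet normal -0.396 -0.098 0.913
outer loop
vertex -4.033 -3.851 4.21
vertex -3.356 -3.999 4.488
vertex -3.601 -3.295 4.457
endloop
endfacet
facet normal -0.997 0.028 -0.065
outer loop
vertex -3.985 -3.867 3.465
vertex -4.033 -3.851 4.21
vertex -3.99 -3.213 3.825
endloop
endfacet
facet normal -0.276 -0.138 -0.951
outer loop
vertex -3.279 -4.025 3.283
vertex -3.985 -3.867 3.465
vertex -3.524 -3.321 3.252
endloop
endfacet
facet normal 0.770 -0.367 -0.522
outer loop
vertex -2.89 -4.107 3.915
vertex -3.279 -4.025 3.283
vertex -2.847 -3.469 3.53
endloop
endfacet
facet normal 0.696 -0.342 0.631
outer loop
vertex -3.356 -3.999 4.488
vertex -2.89 -4.107 3.915
vertex -2.895 -3.453 4.275
endloop
endfacet

endsolid
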